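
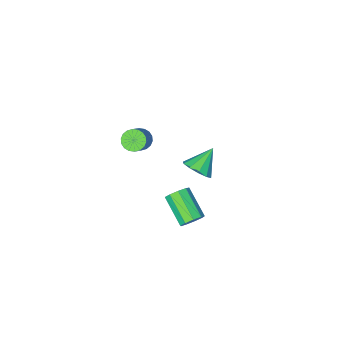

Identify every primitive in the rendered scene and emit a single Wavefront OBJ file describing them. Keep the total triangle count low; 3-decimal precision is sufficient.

v -0.815 -3.388 -4.35
v -0.346 -3.906 -4.384
v 0.523 -3.191 -3.304
v 0.055 -2.672 -3.27
v -0.243 -3.706 -4.599
v 0.626 -2.991 -3.519
v -0.254 -3.443 -4.765
v 0.616 -2.727 -3.685
v -0.375 -3.169 -4.849
v 0.494 -2.453 -3.769
v -0.584 -2.938 -4.834
v 0.285 -2.222 -3.754
v -0.838 -2.796 -4.723
v 0.031 -2.08 -3.643
v -1.088 -2.771 -4.538
v -0.219 -2.056 -3.458
v -1.283 -2.869 -4.316
v -0.414 -2.154 -3.236
v -1.386 -3.069 -4.101
v -0.517 -2.354 -3.021
v -1.376 -3.333 -3.935
v -0.506 -2.617 -2.855
v -1.254 -3.607 -3.851
v -0.385 -2.891 -2.771
v -1.045 -3.838 -3.866
v -0.176 -3.122 -2.786
v -0.791 -3.98 -3.977
v 0.078 -3.264 -2.897
v -0.541 -4.004 -4.162
v 0.328 -3.289 -3.082
v 1.129 4.433 -3.23
v 1.682 4.618 -2.861
v 1.564 3.052 -1.901
v 1.011 2.867 -2.27
v 1.288 4.775 -2.652
v 1.17 3.21 -1.692
v 0.82 4.772 -2.714
v 0.703 3.207 -1.755
v 0.497 4.61 -3.018
v 0.379 3.045 -2.058
v 0.469 4.366 -3.42
v 0.351 2.8 -2.46
v 0.75 4.152 -3.734
v 0.632 2.587 -2.774
v 1.208 4.07 -3.812
v 1.091 2.505 -2.852
v 1.629 4.158 -3.617
v 1.512 2.592 -2.657
v 1.816 4.374 -3.242
v 1.699 2.809 -2.282
v -1.873 0.499 -4.272
v -1.289 0.636 -3.601
v -3.047 0.281 -3.208
v -1.508 1.127 -3.742
v -1.866 1.379 -4.085
v -2.227 1.294 -4.5
v -2.452 0.905 -4.828
v -2.456 0.361 -4.944
v -2.238 -0.13 -4.803
v -1.88 -0.382 -4.459
v -1.519 -0.297 -4.044
v -1.294 0.092 -3.717
f 2 1 5
f 2 5 3
f 3 5 6
f 3 6 4
f 5 1 7
f 5 7 6
f 6 7 8
f 6 8 4
f 7 1 9
f 7 9 8
f 8 9 10
f 8 10 4
f 9 1 11
f 9 11 10
f 10 11 12
f 10 12 4
f 11 1 13
f 11 13 12
f 12 13 14
f 12 14 4
f 13 1 15
f 13 15 14
f 14 15 16
f 14 16 4
f 15 1 17
f 15 17 16
f 16 17 18
f 16 18 4
f 17 1 19
f 17 19 18
f 18 19 20
f 18 20 4
f 19 1 21
f 19 21 20
f 20 21 22
f 20 22 4
f 21 1 23
f 21 23 22
f 22 23 24
f 22 24 4
f 23 1 25
f 23 25 24
f 24 25 26
f 24 26 4
f 25 1 27
f 25 27 26
f 26 27 28
f 26 28 4
f 27 1 29
f 27 29 28
f 28 29 30
f 28 30 4
f 29 1 2
f 29 2 30
f 30 2 3
f 30 3 4
f 32 31 35
f 32 35 33
f 33 35 36
f 33 36 34
f 35 31 37
f 35 37 36
f 36 37 38
f 36 38 34
f 37 31 39
f 37 39 38
f 38 39 40
f 38 40 34
f 39 31 41
f 39 41 40
f 40 41 42
f 40 42 34
f 41 31 43
f 41 43 42
f 42 43 44
f 42 44 34
f 43 31 45
f 43 45 44
f 44 45 46
f 44 46 34
f 45 31 47
f 45 47 46
f 46 47 48
f 46 48 34
f 47 31 49
f 47 49 48
f 48 49 50
f 48 50 34
f 49 31 32
f 49 32 50
f 50 32 33
f 50 33 34
f 52 51 54
f 52 54 53
f 54 51 55
f 54 55 53
f 55 51 56
f 55 56 53
f 56 51 57
f 56 57 53
f 57 51 58
f 57 58 53
f 58 51 59
f 58 59 53
f 59 51 60
f 59 60 53
f 60 51 61
f 60 61 53
f 61 51 62
f 61 62 53
f 62 51 52
f 62 52 53



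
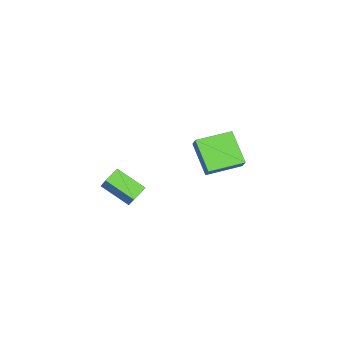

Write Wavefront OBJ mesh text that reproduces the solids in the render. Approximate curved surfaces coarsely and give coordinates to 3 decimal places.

v -2.189 2.288 -0.251
v -3.666 1.355 1.07
v -3.214 4.147 -0.084
v -4.691 3.215 1.237
v -1.629 2.525 0.543
v -3.106 1.593 1.864
v -2.654 4.385 0.71
v -4.131 3.452 2.031
v 2.108 -1.954 2.808
v 2.84 -1.545 3.929
v 2.617 -0.417 1.914
v 3.349 -0.007 3.035
v 2.891 -2.413 2.465
v 3.623 -2.003 3.586
v 3.4 -0.875 1.571
v 4.132 -0.466 2.692
f 2 4 1
f 5 2 1
f 1 4 3
f 3 5 1
f 2 8 4
f 6 2 5
f 6 8 2
f 4 8 3
f 7 5 3
f 3 8 7
f 7 6 5
f 8 6 7
f 10 12 9
f 13 10 9
f 9 12 11
f 11 13 9
f 10 16 12
f 14 10 13
f 14 16 10
f 12 16 11
f 15 13 11
f 11 16 15
f 15 14 13
f 16 14 15



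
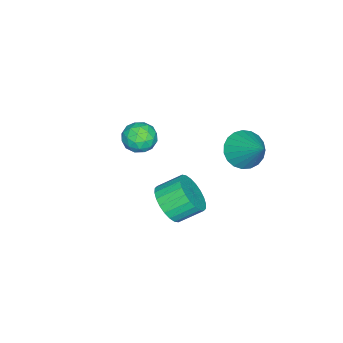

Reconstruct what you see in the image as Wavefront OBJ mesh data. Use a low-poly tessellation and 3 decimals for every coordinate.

v 1.095 1.247 -1.859
v 2.021 1.509 -1.522
v 1.492 2.455 -0.804
v 0.565 2.193 -1.141
v 1.989 1.738 -1.846
v 1.46 2.684 -1.128
v 1.821 1.891 -2.172
v 1.291 2.837 -1.455
v 1.542 1.947 -2.451
v 1.013 2.893 -1.733
v 1.195 1.896 -2.64
v 0.666 2.842 -1.922
v 0.833 1.746 -2.709
v 0.304 2.692 -1.992
v 0.511 1.52 -2.649
v -0.018 2.466 -1.932
v 0.277 1.253 -2.469
v -0.252 2.199 -1.752
v 0.168 0.985 -2.196
v -0.361 1.931 -1.478
v 0.2 0.756 -1.872
v -0.329 1.702 -1.154
v 0.369 0.603 -1.545
v -0.161 1.549 -0.828
v 0.647 0.547 -1.267
v 0.118 1.493 -0.549
v 0.994 0.598 -1.078
v 0.465 1.544 -0.36
v 1.356 0.748 -1.008
v 0.827 1.694 -0.291
v 1.678 0.974 -1.068
v 1.149 1.92 -0.351
v 1.912 1.241 -1.248
v 1.383 2.187 -0.531
v -3.077 3.08 -0.941
v -2.186 2.942 -1.419
v -2.183 4.34 0.361
v -2.348 3.274 -1.628
v -2.636 3.572 -1.719
v -3 3.785 -1.675
v -3.377 3.876 -1.504
v -3.703 3.83 -1.236
v -3.92 3.654 -0.917
v -3.991 3.379 -0.603
v -3.905 3.052 -0.346
v -3.675 2.731 -0.193
v -3.342 2.469 -0.169
v -2.963 2.314 -0.278
v -2.603 2.291 -0.503
v -2.326 2.404 -0.803
v -2.178 2.635 -1.127
v -3.217 -1.39 -1.995
v -2.845 -1.672 -2.757
v -3.875 -2.668 -1.843
v -3.503 -2.95 -2.605
v -2.994 -2.814 -1.883
v -2.587 -2.024 -1.977
v -4.133 -2.316 -2.623
v -3.726 -1.526 -2.717
v -3.411 -2.245 -3.145
v -2.707 -2.552 -2.688
v -4.013 -1.788 -1.912
v -3.309 -2.095 -1.455
v -2.973 -1.418 -2.39
v -3.747 -2.922 -2.21
v -3.448 -2.841 -1.786
v -3.229 -3.007 -2.234
v -2.822 -1.625 -1.931
v -2.603 -1.791 -2.379
v -2.691 -2.463 -1.865
v -4.117 -2.549 -2.221
v -3.898 -2.715 -2.669
v -3.491 -1.333 -2.366
v -3.272 -1.499 -2.814
v -4.029 -1.877 -2.735
v -3.087 -1.921 -3.066
v -3.474 -2.673 -2.976
v -3.844 -2.3 -2.987
v -3.605 -1.835 -3.042
v -2.674 -2.102 -2.797
v -3.06 -2.853 -2.707
v -2.761 -2.773 -2.283
v -2.522 -2.309 -2.338
v -3.006 -2.438 -3.025
v -3.66 -1.487 -1.893
v -4.046 -2.238 -1.803
v -4.198 -2.031 -2.262
v -3.959 -1.567 -2.317
v -3.246 -1.667 -1.624
v -3.633 -2.419 -1.534
v -3.115 -2.505 -1.558
v -2.876 -2.04 -1.613
v -3.714 -1.902 -1.575
f 2 1 5
f 2 5 3
f 3 5 6
f 3 6 4
f 5 1 7
f 5 7 6
f 6 7 8
f 6 8 4
f 7 1 9
f 7 9 8
f 8 9 10
f 8 10 4
f 9 1 11
f 9 11 10
f 10 11 12
f 10 12 4
f 11 1 13
f 11 13 12
f 12 13 14
f 12 14 4
f 13 1 15
f 13 15 14
f 14 15 16
f 14 16 4
f 15 1 17
f 15 17 16
f 16 17 18
f 16 18 4
f 17 1 19
f 17 19 18
f 18 19 20
f 18 20 4
f 19 1 21
f 19 21 20
f 20 21 22
f 20 22 4
f 21 1 23
f 21 23 22
f 22 23 24
f 22 24 4
f 23 1 25
f 23 25 24
f 24 25 26
f 24 26 4
f 25 1 27
f 25 27 26
f 26 27 28
f 26 28 4
f 27 1 29
f 27 29 28
f 28 29 30
f 28 30 4
f 29 1 31
f 29 31 30
f 30 31 32
f 30 32 4
f 31 1 33
f 31 33 32
f 32 33 34
f 32 34 4
f 33 1 2
f 33 2 34
f 34 2 3
f 34 3 4
f 36 35 38
f 36 38 37
f 38 35 39
f 38 39 37
f 39 35 40
f 39 40 37
f 40 35 41
f 40 41 37
f 41 35 42
f 41 42 37
f 42 35 43
f 42 43 37
f 43 35 44
f 43 44 37
f 44 35 45
f 44 45 37
f 45 35 46
f 45 46 37
f 46 35 47
f 46 47 37
f 47 35 48
f 47 48 37
f 48 35 49
f 48 49 37
f 49 35 50
f 49 50 37
f 50 35 51
f 50 51 37
f 51 35 36
f 51 36 37
f 52 89 68
f 89 63 92
f 68 92 57
f 89 92 68
f 52 68 64
f 68 57 69
f 64 69 53
f 68 69 64
f 52 64 73
f 64 53 74
f 73 74 59
f 64 74 73
f 52 73 85
f 73 59 88
f 85 88 62
f 73 88 85
f 52 85 89
f 85 62 93
f 89 93 63
f 85 93 89
f 53 69 80
f 69 57 83
f 80 83 61
f 69 83 80
f 57 92 70
f 92 63 91
f 70 91 56
f 92 91 70
f 63 93 90
f 93 62 86
f 90 86 54
f 93 86 90
f 62 88 87
f 88 59 75
f 87 75 58
f 88 75 87
f 59 74 79
f 74 53 76
f 79 76 60
f 74 76 79
f 55 81 67
f 81 61 82
f 67 82 56
f 81 82 67
f 55 67 65
f 67 56 66
f 65 66 54
f 67 66 65
f 55 65 72
f 65 54 71
f 72 71 58
f 65 71 72
f 55 72 77
f 72 58 78
f 77 78 60
f 72 78 77
f 55 77 81
f 77 60 84
f 81 84 61
f 77 84 81
f 56 82 70
f 82 61 83
f 70 83 57
f 82 83 70
f 54 66 90
f 66 56 91
f 90 91 63
f 66 91 90
f 58 71 87
f 71 54 86
f 87 86 62
f 71 86 87
f 60 78 79
f 78 58 75
f 79 75 59
f 78 75 79
f 61 84 80
f 84 60 76
f 80 76 53
f 84 76 80



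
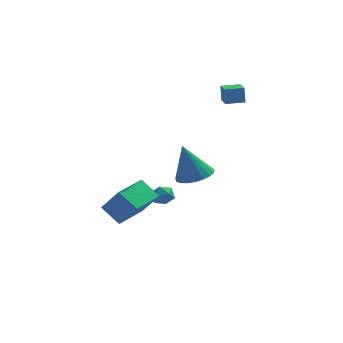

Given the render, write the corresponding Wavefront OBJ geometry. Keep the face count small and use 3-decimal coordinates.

v 2.305 1.19 2.582
v 2.261 1.378 3.543
v 2.215 2.157 2.389
v 2.171 2.345 3.35
v 3.369 1.295 2.61
v 3.325 1.483 3.571
v 3.279 2.262 2.417
v 3.235 2.45 3.378
v -4.32 -0.212 -4.119
v -3.436 -0.843 -2.633
v -3.015 1.431 -4.198
v -2.13 0.801 -2.713
v -3.43 -0.961 -4.967
v -2.545 -1.591 -3.482
v -2.124 0.683 -5.047
v -1.24 0.052 -3.561
v -1.126 1.241 -3.603
v -0.635 1.119 -4.093
v -1.425 0.141 -3.627
v -0.934 0.019 -4.117
v -0.741 0.178 -3.459
v -0.557 0.857 -3.443
v -1.503 0.403 -4.277
v -1.319 1.082 -4.261
v -0.868 0.601 -4.51
v -0.398 0.462 -4.004
v -1.662 0.798 -3.716
v -1.192 0.659 -3.21
v 0.25 -3.646 0.074
v 0.876 -2.834 0.174
v -0.37 -3.414 2.066
v 0.513 -2.65 0.04
v 0.105 -2.639 -0.088
v -0.278 -2.801 -0.189
v -0.57 -3.11 -0.244
v -0.72 -3.511 -0.244
v -0.702 -3.936 -0.189
v -0.52 -4.31 -0.089
v -0.204 -4.569 0.039
v 0.19 -4.669 0.174
v 0.595 -4.592 0.291
v 0.94 -4.351 0.37
v 1.166 -3.988 0.398
v 1.233 -3.566 0.37
v 1.131 -3.158 0.291
f 2 4 1
f 5 2 1
f 1 4 3
f 3 5 1
f 2 8 4
f 6 2 5
f 6 8 2
f 4 8 3
f 7 5 3
f 3 8 7
f 7 6 5
f 8 6 7
f 10 12 9
f 13 10 9
f 9 12 11
f 11 13 9
f 10 16 12
f 14 10 13
f 14 16 10
f 12 16 11
f 15 13 11
f 11 16 15
f 15 14 13
f 16 14 15
f 17 28 22
f 17 22 18
f 17 18 24
f 17 24 27
f 17 27 28
f 18 22 26
f 22 28 21
f 28 27 19
f 27 24 23
f 24 18 25
f 20 26 21
f 20 21 19
f 20 19 23
f 20 23 25
f 20 25 26
f 21 26 22
f 19 21 28
f 23 19 27
f 25 23 24
f 26 25 18
f 30 29 32
f 30 32 31
f 32 29 33
f 32 33 31
f 33 29 34
f 33 34 31
f 34 29 35
f 34 35 31
f 35 29 36
f 35 36 31
f 36 29 37
f 36 37 31
f 37 29 38
f 37 38 31
f 38 29 39
f 38 39 31
f 39 29 40
f 39 40 31
f 40 29 41
f 40 41 31
f 41 29 42
f 41 42 31
f 42 29 43
f 42 43 31
f 43 29 44
f 43 44 31
f 44 29 45
f 44 45 31
f 45 29 30
f 45 30 31



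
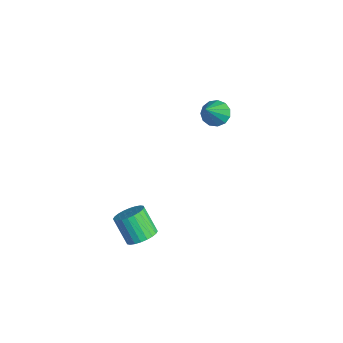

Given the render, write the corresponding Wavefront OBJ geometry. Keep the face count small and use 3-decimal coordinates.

v -1.442 0.922 1.267
v -1.013 1.312 1.268
v -0.698 0.098 2.593
v -1.243 1.428 1.469
v -1.536 1.383 1.606
v -1.8 1.192 1.635
v -1.95 0.915 1.547
v -1.939 0.641 1.371
v -1.77 0.455 1.161
v -1.497 0.418 0.985
v -1.207 0.541 0.898
v -0.991 0.785 0.929
v -0.919 1.072 1.066
v 2.252 -3.863 -0.479
v 2.735 -3.886 -0.107
v 2.051 -4.08 0.771
v 1.568 -4.057 0.399
v 2.681 -3.654 -0.099
v 1.997 -3.848 0.779
v 2.561 -3.455 -0.148
v 1.877 -3.648 0.73
v 2.395 -3.317 -0.248
v 1.71 -3.511 0.63
v 2.206 -3.263 -0.382
v 1.522 -3.456 0.496
v 2.025 -3.3 -0.532
v 1.34 -3.493 0.346
v 1.878 -3.422 -0.674
v 1.194 -3.616 0.205
v 1.788 -3.612 -0.785
v 1.104 -3.806 0.093
v 1.769 -3.84 -0.851
v 1.085 -4.034 0.027
v 1.823 -4.072 -0.859
v 1.139 -4.266 0.019
v 1.943 -4.272 -0.81
v 1.259 -4.465 0.068
v 2.11 -4.409 -0.71
v 1.425 -4.603 0.168
v 2.298 -4.464 -0.576
v 1.614 -4.657 0.302
v 2.48 -4.427 -0.426
v 1.795 -4.62 0.452
v 2.626 -4.304 -0.285
v 1.942 -4.498 0.594
v 2.716 -4.114 -0.173
v 2.032 -4.308 0.705
f 2 1 4
f 2 4 3
f 4 1 5
f 4 5 3
f 5 1 6
f 5 6 3
f 6 1 7
f 6 7 3
f 7 1 8
f 7 8 3
f 8 1 9
f 8 9 3
f 9 1 10
f 9 10 3
f 10 1 11
f 10 11 3
f 11 1 12
f 11 12 3
f 12 1 13
f 12 13 3
f 13 1 2
f 13 2 3
f 15 14 18
f 15 18 16
f 16 18 19
f 16 19 17
f 18 14 20
f 18 20 19
f 19 20 21
f 19 21 17
f 20 14 22
f 20 22 21
f 21 22 23
f 21 23 17
f 22 14 24
f 22 24 23
f 23 24 25
f 23 25 17
f 24 14 26
f 24 26 25
f 25 26 27
f 25 27 17
f 26 14 28
f 26 28 27
f 27 28 29
f 27 29 17
f 28 14 30
f 28 30 29
f 29 30 31
f 29 31 17
f 30 14 32
f 30 32 31
f 31 32 33
f 31 33 17
f 32 14 34
f 32 34 33
f 33 34 35
f 33 35 17
f 34 14 36
f 34 36 35
f 35 36 37
f 35 37 17
f 36 14 38
f 36 38 37
f 37 38 39
f 37 39 17
f 38 14 40
f 38 40 39
f 39 40 41
f 39 41 17
f 40 14 42
f 40 42 41
f 41 42 43
f 41 43 17
f 42 14 44
f 42 44 43
f 43 44 45
f 43 45 17
f 44 14 46
f 44 46 45
f 45 46 47
f 45 47 17
f 46 14 15
f 46 15 47
f 47 15 16
f 47 16 17



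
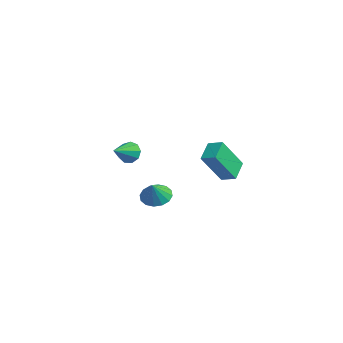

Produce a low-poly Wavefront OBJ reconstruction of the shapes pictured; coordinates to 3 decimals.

v 2.758 0.87 -0.723
v 3.118 -0.404 1.009
v 3.421 1.367 -0.495
v 3.782 0.093 1.237
v 3.538 0.147 -1.417
v 3.899 -1.127 0.315
v 4.202 0.644 -1.189
v 4.562 -0.63 0.543
v -3.403 -2.151 -1.48
v -2.968 -2.165 -2.091
v -2.737 -3.289 -0.98
v -2.749 -1.877 -1.726
v -2.836 -1.718 -1.246
v -3.189 -1.761 -0.876
v -3.641 -1.986 -0.788
v -3.982 -2.289 -1.023
v -4.051 -2.527 -1.473
v -3.818 -2.589 -1.925
v -3.39 -2.446 -2.169
v -0.504 -1.771 -3.66
v 0.083 -2.132 -4.191
v 0.124 -2.249 -2.64
v 0.246 -1.722 -4.099
v 0.208 -1.326 -3.889
v -0.021 -1.048 -3.618
v -0.379 -0.964 -3.358
v -0.771 -1.096 -3.18
v -1.091 -1.409 -3.13
v -1.254 -1.819 -3.222
v -1.215 -2.215 -3.431
v -0.987 -2.493 -3.702
v -0.628 -2.577 -3.962
v -0.237 -2.445 -4.141
f 2 4 1
f 5 2 1
f 1 4 3
f 3 5 1
f 2 8 4
f 6 2 5
f 6 8 2
f 4 8 3
f 7 5 3
f 3 8 7
f 7 6 5
f 8 6 7
f 10 9 12
f 10 12 11
f 12 9 13
f 12 13 11
f 13 9 14
f 13 14 11
f 14 9 15
f 14 15 11
f 15 9 16
f 15 16 11
f 16 9 17
f 16 17 11
f 17 9 18
f 17 18 11
f 18 9 19
f 18 19 11
f 19 9 10
f 19 10 11
f 21 20 23
f 21 23 22
f 23 20 24
f 23 24 22
f 24 20 25
f 24 25 22
f 25 20 26
f 25 26 22
f 26 20 27
f 26 27 22
f 27 20 28
f 27 28 22
f 28 20 29
f 28 29 22
f 29 20 30
f 29 30 22
f 30 20 31
f 30 31 22
f 31 20 32
f 31 32 22
f 32 20 33
f 32 33 22
f 33 20 21
f 33 21 22



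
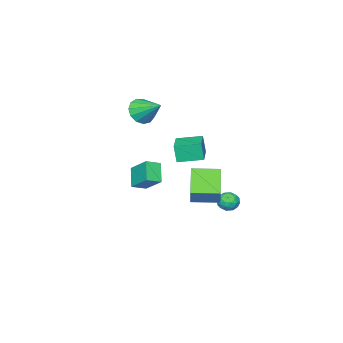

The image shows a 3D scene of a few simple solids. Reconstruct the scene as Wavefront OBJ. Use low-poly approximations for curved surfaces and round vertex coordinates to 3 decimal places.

v 0.159 -1.282 0.206
v 0.141 -1.539 1.439
v -0.871 -0.03 0.452
v -0.888 -0.286 1.685
v 1.668 -0.094 0.475
v 1.651 -0.35 1.708
v 0.639 1.159 0.721
v 0.621 0.902 1.954
v -0.302 2.917 -2.744
v 0.238 2.435 -2.563
v -0.978 2.005 -3.157
v -0.438 1.523 -2.976
v -0.823 1.871 -2.439
v -0.405 2.434 -2.184
v -0.335 2.006 -3.536
v 0.083 2.569 -3.281
v 0.218 1.871 -3.052
v -0.084 1.788 -2.375
v -0.656 2.652 -3.345
v -0.958 2.569 -2.668
v 0.027 2.756 -2.617
v -0.767 1.684 -3.103
v -0.994 1.889 -2.787
v -0.676 1.605 -2.681
v -0.351 2.756 -2.395
v -0.033 2.472 -2.288
v -0.657 2.141 -2.215
v -0.707 1.968 -3.432
v -0.389 1.684 -3.325
v -0.064 2.835 -3.039
v 0.254 2.551 -2.933
v -0.083 2.299 -3.505
v 0.333 2.141 -2.799
v -0.064 1.605 -3.041
v -0.004 1.889 -3.37
v 0.242 2.22 -3.22
v 0.156 2.092 -2.4
v -0.242 1.556 -2.643
v -0.468 1.761 -2.327
v -0.222 2.092 -2.177
v 0.144 1.761 -2.688
v -0.498 2.884 -3.077
v -0.896 2.348 -3.32
v -0.518 2.348 -3.543
v -0.272 2.679 -3.393
v -0.676 2.835 -2.679
v -1.073 2.299 -2.921
v -0.982 2.22 -2.5
v -0.736 2.551 -2.35
v -0.884 2.679 -3.032
v 1.782 -2.479 -2.569
v 1.017 -3.234 -1.523
v 1.942 -1.074 -1.439
v 1.177 -1.829 -0.393
v 2.663 -2.871 -2.207
v 1.898 -3.626 -1.161
v 2.823 -1.466 -1.077
v 2.058 -2.221 -0.031
v 3.947 3.008 -0.882
v 2.748 1.995 0.293
v 2.832 4.305 -0.901
v 1.634 3.292 0.273
v 4.646 3.628 0.367
v 3.448 2.615 1.541
v 3.532 4.925 0.347
v 2.333 3.912 1.522
v -0.002 -4.469 2.793
v 0.881 -4.749 3.22
v 0.022 -2.851 3.807
v 1.017 -4.455 2.746
v 0.83 -4.164 2.287
v 0.378 -3.971 1.988
v -0.194 -3.936 1.946
v -0.705 -4.07 2.172
v -0.993 -4.331 2.595
v -0.966 -4.636 3.082
v -0.633 -4.888 3.477
v -0.099 -5.007 3.655
v 0.465 -4.955 3.559
f 2 4 1
f 5 2 1
f 1 4 3
f 3 5 1
f 2 8 4
f 6 2 5
f 6 8 2
f 4 8 3
f 7 5 3
f 3 8 7
f 7 6 5
f 8 6 7
f 9 46 25
f 46 20 49
f 25 49 14
f 46 49 25
f 9 25 21
f 25 14 26
f 21 26 10
f 25 26 21
f 9 21 30
f 21 10 31
f 30 31 16
f 21 31 30
f 9 30 42
f 30 16 45
f 42 45 19
f 30 45 42
f 9 42 46
f 42 19 50
f 46 50 20
f 42 50 46
f 10 26 37
f 26 14 40
f 37 40 18
f 26 40 37
f 14 49 27
f 49 20 48
f 27 48 13
f 49 48 27
f 20 50 47
f 50 19 43
f 47 43 11
f 50 43 47
f 19 45 44
f 45 16 32
f 44 32 15
f 45 32 44
f 16 31 36
f 31 10 33
f 36 33 17
f 31 33 36
f 12 38 24
f 38 18 39
f 24 39 13
f 38 39 24
f 12 24 22
f 24 13 23
f 22 23 11
f 24 23 22
f 12 22 29
f 22 11 28
f 29 28 15
f 22 28 29
f 12 29 34
f 29 15 35
f 34 35 17
f 29 35 34
f 12 34 38
f 34 17 41
f 38 41 18
f 34 41 38
f 13 39 27
f 39 18 40
f 27 40 14
f 39 40 27
f 11 23 47
f 23 13 48
f 47 48 20
f 23 48 47
f 15 28 44
f 28 11 43
f 44 43 19
f 28 43 44
f 17 35 36
f 35 15 32
f 36 32 16
f 35 32 36
f 18 41 37
f 41 17 33
f 37 33 10
f 41 33 37
f 52 54 51
f 55 52 51
f 51 54 53
f 53 55 51
f 52 58 54
f 56 52 55
f 56 58 52
f 54 58 53
f 57 55 53
f 53 58 57
f 57 56 55
f 58 56 57
f 60 62 59
f 63 60 59
f 59 62 61
f 61 63 59
f 60 66 62
f 64 60 63
f 64 66 60
f 62 66 61
f 65 63 61
f 61 66 65
f 65 64 63
f 66 64 65
f 68 67 70
f 68 70 69
f 70 67 71
f 70 71 69
f 71 67 72
f 71 72 69
f 72 67 73
f 72 73 69
f 73 67 74
f 73 74 69
f 74 67 75
f 74 75 69
f 75 67 76
f 75 76 69
f 76 67 77
f 76 77 69
f 77 67 78
f 77 78 69
f 78 67 79
f 78 79 69
f 79 67 68
f 79 68 69



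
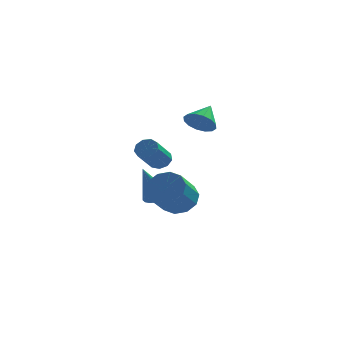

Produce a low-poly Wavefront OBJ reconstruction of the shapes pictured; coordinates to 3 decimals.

v 2.279 0.309 1.825
v 3.065 0.21 1.49
v 2.741 1.371 2.595
v 2.859 0.497 1.219
v 2.498 0.733 1.11
v 2.078 0.855 1.192
v 1.712 0.832 1.444
v 1.498 0.668 1.799
v 1.493 0.408 2.16
v 1.699 0.122 2.432
v 2.061 -0.115 2.541
v 2.48 -0.237 2.458
v 2.846 -0.213 2.206
v 3.061 -0.049 1.852
v 1.452 -2.128 -2.219
v 2.301 -2.648 -2.384
v 1.758 -3.912 -1.207
v 0.908 -3.392 -1.041
v 2.406 -2.253 -1.912
v 1.863 -3.517 -0.735
v 2.146 -1.811 -1.557
v 1.603 -3.074 -0.38
v 1.621 -1.489 -1.455
v 1.078 -2.753 -0.278
v 1.031 -1.412 -1.644
v 0.488 -2.675 -0.467
v 0.602 -1.608 -2.053
v 0.059 -2.872 -0.876
v 0.497 -2.003 -2.525
v -0.046 -3.267 -1.348
v 0.757 -2.446 -2.88
v 0.214 -3.709 -1.703
v 1.282 -2.767 -2.982
v 0.739 -4.031 -1.805
v 1.872 -2.845 -2.793
v 1.329 -4.108 -1.616
v -0.028 3.181 -4.274
v 0.535 2.693 -4.181
v -0.692 2.799 -2.266
v 0.669 2.982 -4.082
v 0.666 3.31 -4.021
v 0.525 3.613 -4.01
v 0.275 3.83 -4.051
v -0.035 3.918 -4.137
v -0.344 3.86 -4.25
v -0.59 3.668 -4.368
v -0.725 3.379 -4.467
v -0.722 3.051 -4.528
v -0.581 2.749 -4.539
v -0.33 2.532 -4.498
v -0.02 2.443 -4.412
v 0.288 2.501 -4.299
v 0.487 -1.106 -0.12
v 1.066 -1.32 -0.054
v 0.511 -2.468 1.086
v -0.067 -2.254 1.02
v 0.993 -1.008 0.225
v 0.439 -2.156 1.365
v 0.684 -0.743 0.342
v 0.13 -1.89 1.482
v 0.283 -0.647 0.243
v -0.272 -1.795 1.383
v -0.023 -0.766 -0.026
v -0.577 -1.914 1.114
v -0.09 -1.045 -0.339
v -0.644 -2.192 0.801
v 0.113 -1.352 -0.549
v -0.441 -2.499 0.591
v 0.491 -1.544 -0.559
v -0.063 -2.692 0.581
v 0.867 -1.531 -0.363
v 0.313 -2.679 0.777
f 2 1 4
f 2 4 3
f 4 1 5
f 4 5 3
f 5 1 6
f 5 6 3
f 6 1 7
f 6 7 3
f 7 1 8
f 7 8 3
f 8 1 9
f 8 9 3
f 9 1 10
f 9 10 3
f 10 1 11
f 10 11 3
f 11 1 12
f 11 12 3
f 12 1 13
f 12 13 3
f 13 1 14
f 13 14 3
f 14 1 2
f 14 2 3
f 16 15 19
f 16 19 17
f 17 19 20
f 17 20 18
f 19 15 21
f 19 21 20
f 20 21 22
f 20 22 18
f 21 15 23
f 21 23 22
f 22 23 24
f 22 24 18
f 23 15 25
f 23 25 24
f 24 25 26
f 24 26 18
f 25 15 27
f 25 27 26
f 26 27 28
f 26 28 18
f 27 15 29
f 27 29 28
f 28 29 30
f 28 30 18
f 29 15 31
f 29 31 30
f 30 31 32
f 30 32 18
f 31 15 33
f 31 33 32
f 32 33 34
f 32 34 18
f 33 15 35
f 33 35 34
f 34 35 36
f 34 36 18
f 35 15 16
f 35 16 36
f 36 16 17
f 36 17 18
f 38 37 40
f 38 40 39
f 40 37 41
f 40 41 39
f 41 37 42
f 41 42 39
f 42 37 43
f 42 43 39
f 43 37 44
f 43 44 39
f 44 37 45
f 44 45 39
f 45 37 46
f 45 46 39
f 46 37 47
f 46 47 39
f 47 37 48
f 47 48 39
f 48 37 49
f 48 49 39
f 49 37 50
f 49 50 39
f 50 37 51
f 50 51 39
f 51 37 52
f 51 52 39
f 52 37 38
f 52 38 39
f 54 53 57
f 54 57 55
f 55 57 58
f 55 58 56
f 57 53 59
f 57 59 58
f 58 59 60
f 58 60 56
f 59 53 61
f 59 61 60
f 60 61 62
f 60 62 56
f 61 53 63
f 61 63 62
f 62 63 64
f 62 64 56
f 63 53 65
f 63 65 64
f 64 65 66
f 64 66 56
f 65 53 67
f 65 67 66
f 66 67 68
f 66 68 56
f 67 53 69
f 67 69 68
f 68 69 70
f 68 70 56
f 69 53 71
f 69 71 70
f 70 71 72
f 70 72 56
f 71 53 54
f 71 54 72
f 72 54 55
f 72 55 56



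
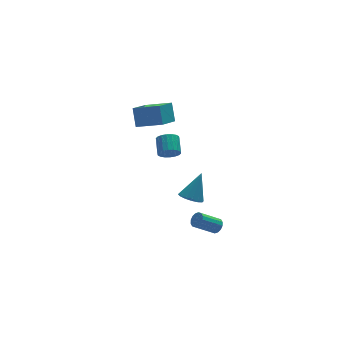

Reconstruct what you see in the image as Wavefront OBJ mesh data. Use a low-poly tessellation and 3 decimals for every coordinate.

v 1.823 3.406 2.647
v 1.929 4.176 3.75
v 3.041 4.49 1.773
v 3.147 5.261 2.876
v 3.133 2.399 3.224
v 3.239 3.17 4.327
v 4.351 3.484 2.35
v 4.457 4.254 3.453
v 4.288 -3.094 -2.122
v 4.544 -2.745 -1.817
v 3.329 -2.677 -0.873
v 3.072 -3.026 -1.178
v 4.409 -2.592 -2.001
v 3.194 -2.525 -1.057
v 4.242 -2.574 -2.217
v 3.027 -2.507 -1.274
v 4.087 -2.696 -2.409
v 2.872 -2.628 -1.465
v 3.986 -2.923 -2.523
v 2.771 -2.856 -1.579
v 3.965 -3.197 -2.53
v 2.75 -3.13 -1.586
v 4.031 -3.443 -2.427
v 2.816 -3.375 -1.483
v 4.166 -3.595 -2.243
v 2.951 -3.528 -1.299
v 4.333 -3.613 -2.026
v 3.118 -3.546 -1.083
v 4.488 -3.492 -1.835
v 3.273 -3.424 -0.891
v 4.589 -3.264 -1.721
v 3.374 -3.197 -0.777
v 4.61 -2.99 -1.714
v 3.395 -2.923 -0.77
v 2.361 -3.82 1.753
v 2.997 -4.155 1.504
v 3.219 -3.32 3.267
v 3.017 -3.785 1.37
v 2.862 -3.425 1.339
v 2.572 -3.171 1.419
v 2.227 -3.091 1.588
v 1.917 -3.206 1.802
v 1.726 -3.485 2.002
v 1.706 -3.855 2.136
v 1.861 -4.215 2.167
v 2.15 -4.469 2.087
v 2.496 -4.55 1.918
v 2.806 -4.435 1.704
v 2.56 -0.072 2.658
v 3.171 -0.08 2.337
v 3.47 0.924 2.881
v 2.86 0.932 3.202
v 2.994 0.079 2.143
v 3.293 1.082 2.686
v 2.731 0.207 2.05
v 3.03 1.211 2.594
v 2.434 0.28 2.078
v 2.733 1.284 2.622
v 2.162 0.284 2.221
v 2.461 1.287 2.765
v 1.969 0.217 2.451
v 2.268 1.22 2.995
v 1.893 0.093 2.721
v 2.192 1.096 3.265
v 1.95 -0.064 2.979
v 2.249 0.94 3.523
v 2.127 -0.222 3.174
v 2.426 0.781 3.717
v 2.39 -0.351 3.266
v 2.689 0.653 3.81
v 2.687 -0.424 3.238
v 2.986 0.58 3.782
v 2.959 -0.427 3.095
v 3.258 0.576 3.639
v 3.152 -0.36 2.865
v 3.451 0.643 3.409
v 3.228 -0.236 2.595
v 3.527 0.767 3.139
f 2 4 1
f 5 2 1
f 1 4 3
f 3 5 1
f 2 8 4
f 6 2 5
f 6 8 2
f 4 8 3
f 7 5 3
f 3 8 7
f 7 6 5
f 8 6 7
f 10 9 13
f 10 13 11
f 11 13 14
f 11 14 12
f 13 9 15
f 13 15 14
f 14 15 16
f 14 16 12
f 15 9 17
f 15 17 16
f 16 17 18
f 16 18 12
f 17 9 19
f 17 19 18
f 18 19 20
f 18 20 12
f 19 9 21
f 19 21 20
f 20 21 22
f 20 22 12
f 21 9 23
f 21 23 22
f 22 23 24
f 22 24 12
f 23 9 25
f 23 25 24
f 24 25 26
f 24 26 12
f 25 9 27
f 25 27 26
f 26 27 28
f 26 28 12
f 27 9 29
f 27 29 28
f 28 29 30
f 28 30 12
f 29 9 31
f 29 31 30
f 30 31 32
f 30 32 12
f 31 9 33
f 31 33 32
f 32 33 34
f 32 34 12
f 33 9 10
f 33 10 34
f 34 10 11
f 34 11 12
f 36 35 38
f 36 38 37
f 38 35 39
f 38 39 37
f 39 35 40
f 39 40 37
f 40 35 41
f 40 41 37
f 41 35 42
f 41 42 37
f 42 35 43
f 42 43 37
f 43 35 44
f 43 44 37
f 44 35 45
f 44 45 37
f 45 35 46
f 45 46 37
f 46 35 47
f 46 47 37
f 47 35 48
f 47 48 37
f 48 35 36
f 48 36 37
f 50 49 53
f 50 53 51
f 51 53 54
f 51 54 52
f 53 49 55
f 53 55 54
f 54 55 56
f 54 56 52
f 55 49 57
f 55 57 56
f 56 57 58
f 56 58 52
f 57 49 59
f 57 59 58
f 58 59 60
f 58 60 52
f 59 49 61
f 59 61 60
f 60 61 62
f 60 62 52
f 61 49 63
f 61 63 62
f 62 63 64
f 62 64 52
f 63 49 65
f 63 65 64
f 64 65 66
f 64 66 52
f 65 49 67
f 65 67 66
f 66 67 68
f 66 68 52
f 67 49 69
f 67 69 68
f 68 69 70
f 68 70 52
f 69 49 71
f 69 71 70
f 70 71 72
f 70 72 52
f 71 49 73
f 71 73 72
f 72 73 74
f 72 74 52
f 73 49 75
f 73 75 74
f 74 75 76
f 74 76 52
f 75 49 77
f 75 77 76
f 76 77 78
f 76 78 52
f 77 49 50
f 77 50 78
f 78 50 51
f 78 51 52



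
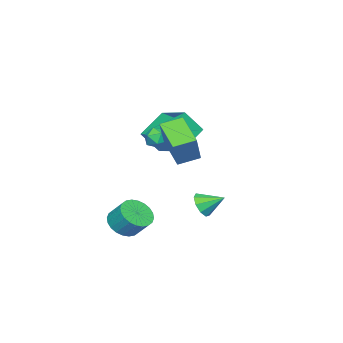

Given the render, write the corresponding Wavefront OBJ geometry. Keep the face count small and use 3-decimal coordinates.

v -0.129 2.123 -2.947
v 0.252 2.631 -3.555
v -0.591 3.297 -2.253
v -0.313 2.505 -3.717
v -0.793 2.2 -3.519
v -0.962 1.859 -3.053
v -0.742 1.641 -2.537
v -0.235 1.648 -2.213
v 0.322 1.878 -2.232
v 0.667 2.222 -2.585
v 0.639 2.519 -3.107
v 2.667 -1.182 -4.117
v 3.142 -0.489 -4.78
v 3.208 0.475 -3.725
v 2.733 -0.218 -3.063
v 2.739 -0.396 -4.84
v 2.805 0.568 -3.785
v 2.326 -0.423 -4.79
v 2.392 0.541 -3.735
v 1.964 -0.565 -4.637
v 2.03 0.399 -3.582
v 1.709 -0.801 -4.405
v 1.775 0.163 -3.351
v 1.601 -1.095 -4.13
v 1.667 -0.132 -3.075
v 1.654 -1.403 -3.852
v 1.72 -0.439 -2.798
v 1.862 -1.676 -3.615
v 1.928 -0.713 -2.561
v 2.192 -1.875 -3.455
v 2.258 -0.911 -2.4
v 2.595 -1.968 -3.395
v 2.661 -1.004 -2.34
v 3.008 -1.941 -3.445
v 3.074 -0.977 -2.39
v 3.37 -1.799 -3.598
v 3.436 -0.835 -2.543
v 3.625 -1.563 -3.829
v 3.691 -0.599 -2.775
v 3.733 -1.268 -4.105
v 3.799 -0.305 -3.05
v 3.68 -0.961 -4.382
v 3.746 0.003 -3.328
v 3.472 -0.687 -4.619
v 3.538 0.276 -3.565
v 0.037 -0.155 1.6
v 0.542 0.408 1.825
v 0.838 -1.048 2.035
v 1.343 -0.485 2.26
v 0.655 -0.571 2.636
v 0.16 -0.019 2.367
v 1.22 -0.621 1.493
v 0.725 -0.069 1.224
v 1.273 0.12 1.759
v 0.924 0.15 2.465
v 0.456 -0.79 1.395
v 0.107 -0.76 2.101
v -3.318 -1.451 0.954
v -2.683 0.515 1.618
v -1.489 -1.667 -0.155
v -0.854 0.299 0.51
v -2.546 -2.179 2.37
v -1.911 -0.213 3.035
v -0.717 -2.395 1.262
v -0.082 -0.429 1.926
v 2.738 2.423 1.268
v 1.711 0.863 2.249
v 1.785 3.278 1.63
v 0.758 1.717 2.611
v 3.782 2.843 3.029
v 2.755 1.282 4.01
v 2.829 3.697 3.391
v 1.802 2.137 4.372
f 2 1 4
f 2 4 3
f 4 1 5
f 4 5 3
f 5 1 6
f 5 6 3
f 6 1 7
f 6 7 3
f 7 1 8
f 7 8 3
f 8 1 9
f 8 9 3
f 9 1 10
f 9 10 3
f 10 1 11
f 10 11 3
f 11 1 2
f 11 2 3
f 13 12 16
f 13 16 14
f 14 16 17
f 14 17 15
f 16 12 18
f 16 18 17
f 17 18 19
f 17 19 15
f 18 12 20
f 18 20 19
f 19 20 21
f 19 21 15
f 20 12 22
f 20 22 21
f 21 22 23
f 21 23 15
f 22 12 24
f 22 24 23
f 23 24 25
f 23 25 15
f 24 12 26
f 24 26 25
f 25 26 27
f 25 27 15
f 26 12 28
f 26 28 27
f 27 28 29
f 27 29 15
f 28 12 30
f 28 30 29
f 29 30 31
f 29 31 15
f 30 12 32
f 30 32 31
f 31 32 33
f 31 33 15
f 32 12 34
f 32 34 33
f 33 34 35
f 33 35 15
f 34 12 36
f 34 36 35
f 35 36 37
f 35 37 15
f 36 12 38
f 36 38 37
f 37 38 39
f 37 39 15
f 38 12 40
f 38 40 39
f 39 40 41
f 39 41 15
f 40 12 42
f 40 42 41
f 41 42 43
f 41 43 15
f 42 12 44
f 42 44 43
f 43 44 45
f 43 45 15
f 44 12 13
f 44 13 45
f 45 13 14
f 45 14 15
f 46 57 51
f 46 51 47
f 46 47 53
f 46 53 56
f 46 56 57
f 47 51 55
f 51 57 50
f 57 56 48
f 56 53 52
f 53 47 54
f 49 55 50
f 49 50 48
f 49 48 52
f 49 52 54
f 49 54 55
f 50 55 51
f 48 50 57
f 52 48 56
f 54 52 53
f 55 54 47
f 59 61 58
f 62 59 58
f 58 61 60
f 60 62 58
f 59 65 61
f 63 59 62
f 63 65 59
f 61 65 60
f 64 62 60
f 60 65 64
f 64 63 62
f 65 63 64
f 67 69 66
f 70 67 66
f 66 69 68
f 68 70 66
f 67 73 69
f 71 67 70
f 71 73 67
f 69 73 68
f 72 70 68
f 68 73 72
f 72 71 70
f 73 71 72



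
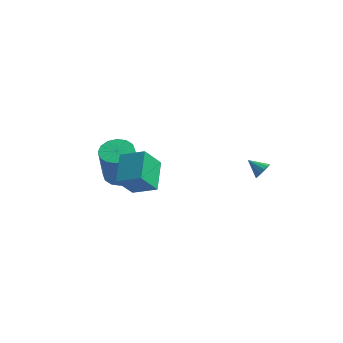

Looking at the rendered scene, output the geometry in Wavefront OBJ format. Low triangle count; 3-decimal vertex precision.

v -3.715 0.989 -0.599
v -2.812 0.698 -0.571
v -2.961 0.439 1.528
v -3.865 0.731 1.499
v -2.79 1.185 -0.509
v -2.94 0.927 1.589
v -3.016 1.62 -0.472
v -3.166 1.362 1.627
v -3.43 1.886 -0.469
v -3.58 1.628 1.63
v -3.92 1.911 -0.501
v -4.07 1.653 1.598
v -4.355 1.69 -0.559
v -4.505 1.432 1.54
v -4.619 1.281 -0.628
v -4.768 1.022 1.471
v -4.64 0.793 -0.689
v -4.79 0.535 1.409
v -4.414 0.358 -0.727
v -4.564 0.1 1.372
v -4 0.092 -0.73
v -4.15 -0.166 1.369
v -3.51 0.067 -0.698
v -3.66 -0.191 1.401
v -3.075 0.288 -0.64
v -3.225 0.03 1.459
v -2.094 -2.958 1.972
v -2.758 -3.534 3.273
v -2.29 -1.37 2.574
v -2.954 -1.946 3.875
v -0.826 -3.034 2.585
v -1.49 -3.61 3.886
v -1.022 -1.446 3.187
v -1.686 -2.022 4.488
v 3.305 3.05 -0.816
v 3.603 3.305 -0.416
v 2.435 3.39 -0.384
v 3.569 3.515 -0.65
v 3.452 3.577 -0.936
v 3.288 3.472 -1.184
v 3.129 3.233 -1.315
v 3.027 2.936 -1.288
v 3.013 2.675 -1.111
v 3.092 2.533 -0.841
v 3.239 2.555 -0.562
v 3.407 2.735 -0.365
v 3.543 3.014 -0.31
f 2 1 5
f 2 5 3
f 3 5 6
f 3 6 4
f 5 1 7
f 5 7 6
f 6 7 8
f 6 8 4
f 7 1 9
f 7 9 8
f 8 9 10
f 8 10 4
f 9 1 11
f 9 11 10
f 10 11 12
f 10 12 4
f 11 1 13
f 11 13 12
f 12 13 14
f 12 14 4
f 13 1 15
f 13 15 14
f 14 15 16
f 14 16 4
f 15 1 17
f 15 17 16
f 16 17 18
f 16 18 4
f 17 1 19
f 17 19 18
f 18 19 20
f 18 20 4
f 19 1 21
f 19 21 20
f 20 21 22
f 20 22 4
f 21 1 23
f 21 23 22
f 22 23 24
f 22 24 4
f 23 1 25
f 23 25 24
f 24 25 26
f 24 26 4
f 25 1 2
f 25 2 26
f 26 2 3
f 26 3 4
f 28 30 27
f 31 28 27
f 27 30 29
f 29 31 27
f 28 34 30
f 32 28 31
f 32 34 28
f 30 34 29
f 33 31 29
f 29 34 33
f 33 32 31
f 34 32 33
f 36 35 38
f 36 38 37
f 38 35 39
f 38 39 37
f 39 35 40
f 39 40 37
f 40 35 41
f 40 41 37
f 41 35 42
f 41 42 37
f 42 35 43
f 42 43 37
f 43 35 44
f 43 44 37
f 44 35 45
f 44 45 37
f 45 35 46
f 45 46 37
f 46 35 47
f 46 47 37
f 47 35 36
f 47 36 37



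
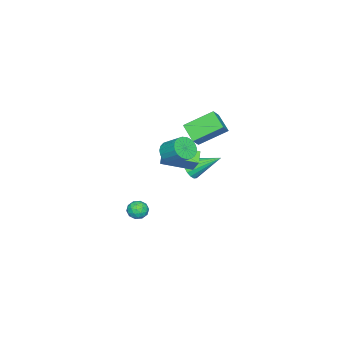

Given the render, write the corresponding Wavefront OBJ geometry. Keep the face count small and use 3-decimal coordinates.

v 0.476 2.843 0.48
v 0.857 2.603 1.054
v -0.096 4.377 1.5
v 1.085 2.803 0.881
v 1.173 3.012 0.615
v 1.102 3.183 0.319
v 0.887 3.275 0.059
v 0.578 3.269 -0.104
v 0.246 3.165 -0.134
v -0.034 2.987 -0.023
v -0.196 2.776 0.203
v -0.205 2.58 0.493
v -0.058 2.444 0.779
v 0.212 2.4 0.997
v 0.542 2.457 1.096
v 2.179 2.047 2.484
v 2.467 2.547 3.361
v 1.242 3.515 1.955
v 1.53 4.015 2.832
v 2.87 2.345 2.088
v 3.158 2.845 2.965
v 1.933 3.813 1.559
v 2.221 4.313 2.436
v -1.666 2.111 0.913
v -2.263 1.156 1.562
v -2.71 3.425 1.886
v -3.307 2.471 2.535
v -0.973 2.149 1.605
v -1.57 1.195 2.254
v -2.017 3.464 2.578
v -2.614 2.509 3.227
v 0.784 0.237 -3.376
v 1.201 0.309 -3.886
v 0.699 -0.809 -3.594
v 1.116 -0.737 -4.104
v 1.338 -0.674 -3.483
v 1.39 -0.028 -3.348
v 0.51 -0.472 -4.132
v 0.562 0.174 -3.997
v 1.032 -0.129 -4.353
v 1.544 -0.254 -3.951
v 0.356 -0.246 -3.529
v 0.868 -0.371 -3.127
v 1 0.365 -3.612
v 0.9 -0.865 -3.868
v 1.03 -0.828 -3.503
v 1.276 -0.786 -3.802
v 1.111 0.167 -3.296
v 1.356 0.209 -3.595
v 1.437 -0.369 -3.358
v 0.544 -0.709 -3.885
v 0.789 -0.667 -4.184
v 0.624 0.286 -3.678
v 0.87 0.328 -3.977
v 0.463 -0.131 -4.122
v 1.146 0.15 -4.186
v 1.096 -0.465 -4.314
v 0.739 -0.309 -4.331
v 0.77 0.071 -4.252
v 1.446 0.076 -3.95
v 1.397 -0.538 -4.078
v 1.527 -0.502 -3.713
v 1.558 -0.122 -3.634
v 1.347 -0.181 -4.224
v 0.503 0.038 -3.402
v 0.454 -0.576 -3.53
v 0.342 -0.378 -3.846
v 0.373 0.002 -3.767
v 0.804 -0.035 -3.166
v 0.754 -0.65 -3.294
v 1.13 -0.571 -3.228
v 1.161 -0.191 -3.149
v 0.553 -0.319 -3.256
v 3.152 3.159 3.398
v 3.429 2.701 3.909
v 3.606 3.684 4.693
v 3.328 4.141 4.182
v 3.681 2.781 3.751
v 3.858 3.764 4.536
v 3.841 2.927 3.533
v 4.018 3.91 4.317
v 3.882 3.113 3.291
v 4.059 4.095 4.075
v 3.797 3.306 3.067
v 3.974 4.289 3.852
v 3.6 3.474 2.901
v 3.777 4.457 3.686
v 3.326 3.588 2.821
v 3.503 4.571 3.605
v 3.021 3.627 2.84
v 3.198 4.61 3.625
v 2.739 3.586 2.956
v 2.916 4.568 3.741
v 2.528 3.47 3.148
v 2.705 4.453 3.933
v 2.425 3.301 3.383
v 2.602 4.283 4.168
v 2.448 3.107 3.621
v 2.625 4.089 4.406
v 2.592 2.922 3.82
v 2.769 3.905 4.605
v 2.833 2.778 3.946
v 3.01 3.76 4.731
v 3.129 2.7 3.978
v 3.306 3.682 4.762
f 2 1 4
f 2 4 3
f 4 1 5
f 4 5 3
f 5 1 6
f 5 6 3
f 6 1 7
f 6 7 3
f 7 1 8
f 7 8 3
f 8 1 9
f 8 9 3
f 9 1 10
f 9 10 3
f 10 1 11
f 10 11 3
f 11 1 12
f 11 12 3
f 12 1 13
f 12 13 3
f 13 1 14
f 13 14 3
f 14 1 15
f 14 15 3
f 15 1 2
f 15 2 3
f 17 19 16
f 20 17 16
f 16 19 18
f 18 20 16
f 17 23 19
f 21 17 20
f 21 23 17
f 19 23 18
f 22 20 18
f 18 23 22
f 22 21 20
f 23 21 22
f 25 27 24
f 28 25 24
f 24 27 26
f 26 28 24
f 25 31 27
f 29 25 28
f 29 31 25
f 27 31 26
f 30 28 26
f 26 31 30
f 30 29 28
f 31 29 30
f 32 69 48
f 69 43 72
f 48 72 37
f 69 72 48
f 32 48 44
f 48 37 49
f 44 49 33
f 48 49 44
f 32 44 53
f 44 33 54
f 53 54 39
f 44 54 53
f 32 53 65
f 53 39 68
f 65 68 42
f 53 68 65
f 32 65 69
f 65 42 73
f 69 73 43
f 65 73 69
f 33 49 60
f 49 37 63
f 60 63 41
f 49 63 60
f 37 72 50
f 72 43 71
f 50 71 36
f 72 71 50
f 43 73 70
f 73 42 66
f 70 66 34
f 73 66 70
f 42 68 67
f 68 39 55
f 67 55 38
f 68 55 67
f 39 54 59
f 54 33 56
f 59 56 40
f 54 56 59
f 35 61 47
f 61 41 62
f 47 62 36
f 61 62 47
f 35 47 45
f 47 36 46
f 45 46 34
f 47 46 45
f 35 45 52
f 45 34 51
f 52 51 38
f 45 51 52
f 35 52 57
f 52 38 58
f 57 58 40
f 52 58 57
f 35 57 61
f 57 40 64
f 61 64 41
f 57 64 61
f 36 62 50
f 62 41 63
f 50 63 37
f 62 63 50
f 34 46 70
f 46 36 71
f 70 71 43
f 46 71 70
f 38 51 67
f 51 34 66
f 67 66 42
f 51 66 67
f 40 58 59
f 58 38 55
f 59 55 39
f 58 55 59
f 41 64 60
f 64 40 56
f 60 56 33
f 64 56 60
f 75 74 78
f 75 78 76
f 76 78 79
f 76 79 77
f 78 74 80
f 78 80 79
f 79 80 81
f 79 81 77
f 80 74 82
f 80 82 81
f 81 82 83
f 81 83 77
f 82 74 84
f 82 84 83
f 83 84 85
f 83 85 77
f 84 74 86
f 84 86 85
f 85 86 87
f 85 87 77
f 86 74 88
f 86 88 87
f 87 88 89
f 87 89 77
f 88 74 90
f 88 90 89
f 89 90 91
f 89 91 77
f 90 74 92
f 90 92 91
f 91 92 93
f 91 93 77
f 92 74 94
f 92 94 93
f 93 94 95
f 93 95 77
f 94 74 96
f 94 96 95
f 95 96 97
f 95 97 77
f 96 74 98
f 96 98 97
f 97 98 99
f 97 99 77
f 98 74 100
f 98 100 99
f 99 100 101
f 99 101 77
f 100 74 102
f 100 102 101
f 101 102 103
f 101 103 77
f 102 74 104
f 102 104 103
f 103 104 105
f 103 105 77
f 104 74 75
f 104 75 105
f 105 75 76
f 105 76 77



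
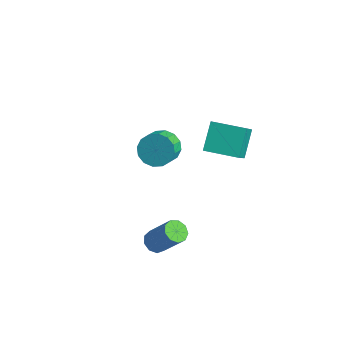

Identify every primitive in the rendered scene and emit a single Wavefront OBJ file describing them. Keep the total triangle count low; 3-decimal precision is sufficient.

v -1.884 0.896 -0.441
v -1.072 1.327 -0.413
v -0.624 0.436 0.29
v -1.436 0.004 0.261
v -1.315 1.497 -0.041
v -0.867 0.606 0.662
v -1.711 1.507 0.224
v -1.263 0.616 0.926
v -2.153 1.353 0.311
v -1.705 0.462 1.013
v -2.523 1.076 0.196
v -2.075 0.185 0.898
v -2.722 0.751 -0.09
v -2.274 -0.14 0.612
v -2.696 0.464 -0.47
v -2.248 -0.427 0.233
v -2.453 0.294 -0.842
v -2.005 -0.597 -0.139
v -2.057 0.284 -1.106
v -1.609 -0.607 -0.404
v -1.615 0.438 -1.193
v -1.167 -0.453 -0.491
v -1.245 0.715 -1.078
v -0.797 -0.176 -0.376
v -1.046 1.04 -0.792
v -0.598 0.149 -0.09
v 1.655 0.356 2.258
v 1.145 1.365 3.319
v 3.091 1.164 2.18
v 2.581 2.173 3.241
v 2.379 -0.793 3.699
v 1.869 0.216 4.76
v 3.815 0.015 3.621
v 3.305 1.024 4.682
v 1.44 -2.866 -2.517
v 1.892 -3.201 -2.779
v 2.972 -2.928 -1.264
v 2.52 -2.594 -1.003
v 1.935 -2.792 -2.883
v 3.015 -2.519 -1.369
v 1.746 -2.418 -2.816
v 2.826 -2.145 -1.302
v 1.415 -2.254 -2.609
v 2.494 -1.981 -1.095
v 1.095 -2.376 -2.359
v 2.174 -2.104 -0.845
v 0.937 -2.728 -2.183
v 2.016 -2.455 -0.669
v 1.014 -3.145 -2.163
v 2.094 -2.872 -0.649
v 1.291 -3.431 -2.309
v 2.37 -3.158 -0.795
v 1.638 -3.453 -2.552
v 2.717 -3.18 -1.038
f 2 1 5
f 2 5 3
f 3 5 6
f 3 6 4
f 5 1 7
f 5 7 6
f 6 7 8
f 6 8 4
f 7 1 9
f 7 9 8
f 8 9 10
f 8 10 4
f 9 1 11
f 9 11 10
f 10 11 12
f 10 12 4
f 11 1 13
f 11 13 12
f 12 13 14
f 12 14 4
f 13 1 15
f 13 15 14
f 14 15 16
f 14 16 4
f 15 1 17
f 15 17 16
f 16 17 18
f 16 18 4
f 17 1 19
f 17 19 18
f 18 19 20
f 18 20 4
f 19 1 21
f 19 21 20
f 20 21 22
f 20 22 4
f 21 1 23
f 21 23 22
f 22 23 24
f 22 24 4
f 23 1 25
f 23 25 24
f 24 25 26
f 24 26 4
f 25 1 2
f 25 2 26
f 26 2 3
f 26 3 4
f 28 30 27
f 31 28 27
f 27 30 29
f 29 31 27
f 28 34 30
f 32 28 31
f 32 34 28
f 30 34 29
f 33 31 29
f 29 34 33
f 33 32 31
f 34 32 33
f 36 35 39
f 36 39 37
f 37 39 40
f 37 40 38
f 39 35 41
f 39 41 40
f 40 41 42
f 40 42 38
f 41 35 43
f 41 43 42
f 42 43 44
f 42 44 38
f 43 35 45
f 43 45 44
f 44 45 46
f 44 46 38
f 45 35 47
f 45 47 46
f 46 47 48
f 46 48 38
f 47 35 49
f 47 49 48
f 48 49 50
f 48 50 38
f 49 35 51
f 49 51 50
f 50 51 52
f 50 52 38
f 51 35 53
f 51 53 52
f 52 53 54
f 52 54 38
f 53 35 36
f 53 36 54
f 54 36 37
f 54 37 38



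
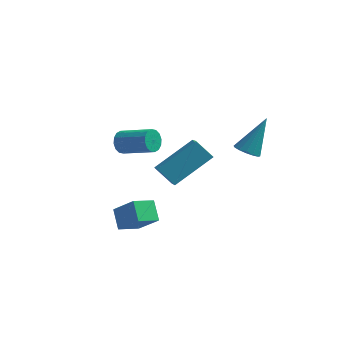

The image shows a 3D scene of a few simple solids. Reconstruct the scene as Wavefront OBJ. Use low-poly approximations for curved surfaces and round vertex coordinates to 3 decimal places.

v -3.051 1.799 -0.84
v -2.822 2.135 -1.281
v -1.321 1.877 -0.702
v -1.549 1.541 -0.26
v -2.878 2.334 -1.049
v -1.376 2.076 -0.47
v -2.979 2.39 -0.761
v -1.478 2.131 -0.182
v -3.1 2.287 -0.494
v -1.599 2.029 0.085
v -3.208 2.054 -0.32
v -1.706 1.795 0.26
v -3.273 1.752 -0.284
v -1.772 1.494 0.295
v -3.279 1.463 -0.398
v -1.778 1.205 0.181
v -3.224 1.264 -0.63
v -1.722 1.006 -0.051
v -3.122 1.209 -0.918
v -1.621 0.95 -0.339
v -3.001 1.311 -1.185
v -1.5 1.053 -0.606
v -2.894 1.545 -1.36
v -1.392 1.286 -0.78
v -2.828 1.846 -1.395
v -1.327 1.588 -0.816
v 3.001 0.012 1.027
v 3.377 -0.431 1.13
v 3.559 0.848 2.593
v 3.536 -0.229 0.965
v 3.552 0.038 0.817
v 3.42 0.298 0.726
v 3.176 0.481 0.715
v 2.885 0.538 0.788
v 2.625 0.455 0.925
v 2.466 0.253 1.089
v 2.451 -0.014 1.237
v 2.582 -0.274 1.329
v 2.827 -0.457 1.34
v 3.118 -0.514 1.267
v -0.224 0.097 -1.717
v 0.167 -0.642 -1.245
v -1.013 0.168 -0.954
v -0.622 -0.57 -0.481
v 0.982 1.45 -0.599
v 1.373 0.712 -0.126
v 0.193 1.522 0.165
v 0.584 0.783 0.637
v -1.471 -2.905 -2.805
v -0.482 -3.234 -1.842
v -1.915 -2.265 -2.132
v -0.925 -2.593 -1.168
v -0.875 -2.127 -3.152
v 0.115 -2.455 -2.188
v -1.318 -1.486 -2.478
v -0.329 -1.815 -1.515
f 2 1 5
f 2 5 3
f 3 5 6
f 3 6 4
f 5 1 7
f 5 7 6
f 6 7 8
f 6 8 4
f 7 1 9
f 7 9 8
f 8 9 10
f 8 10 4
f 9 1 11
f 9 11 10
f 10 11 12
f 10 12 4
f 11 1 13
f 11 13 12
f 12 13 14
f 12 14 4
f 13 1 15
f 13 15 14
f 14 15 16
f 14 16 4
f 15 1 17
f 15 17 16
f 16 17 18
f 16 18 4
f 17 1 19
f 17 19 18
f 18 19 20
f 18 20 4
f 19 1 21
f 19 21 20
f 20 21 22
f 20 22 4
f 21 1 23
f 21 23 22
f 22 23 24
f 22 24 4
f 23 1 25
f 23 25 24
f 24 25 26
f 24 26 4
f 25 1 2
f 25 2 26
f 26 2 3
f 26 3 4
f 28 27 30
f 28 30 29
f 30 27 31
f 30 31 29
f 31 27 32
f 31 32 29
f 32 27 33
f 32 33 29
f 33 27 34
f 33 34 29
f 34 27 35
f 34 35 29
f 35 27 36
f 35 36 29
f 36 27 37
f 36 37 29
f 37 27 38
f 37 38 29
f 38 27 39
f 38 39 29
f 39 27 40
f 39 40 29
f 40 27 28
f 40 28 29
f 42 44 41
f 45 42 41
f 41 44 43
f 43 45 41
f 42 48 44
f 46 42 45
f 46 48 42
f 44 48 43
f 47 45 43
f 43 48 47
f 47 46 45
f 48 46 47
f 50 52 49
f 53 50 49
f 49 52 51
f 51 53 49
f 50 56 52
f 54 50 53
f 54 56 50
f 52 56 51
f 55 53 51
f 51 56 55
f 55 54 53
f 56 54 55



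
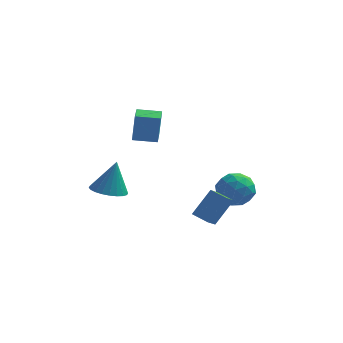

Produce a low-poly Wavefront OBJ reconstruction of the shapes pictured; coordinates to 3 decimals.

v -3.864 2.606 0.185
v -3.689 2.615 2.057
v -4.057 3.841 0.198
v -3.882 3.85 2.069
v -2.438 2.83 0.051
v -2.263 2.839 1.922
v -2.631 4.065 0.063
v -2.456 4.074 1.935
v -4.182 -1.659 -1.776
v -3.355 -1.011 -2.066
v -3.798 -1.241 0.256
v -3.679 -0.735 -2.061
v -4.079 -0.601 -2.014
v -4.495 -0.627 -1.93
v -4.864 -0.81 -1.822
v -5.128 -1.123 -1.708
v -5.249 -1.517 -1.604
v -5.207 -1.933 -1.526
v -5.009 -2.308 -1.486
v -4.685 -2.583 -1.491
v -4.284 -2.718 -1.539
v -3.868 -2.692 -1.623
v -3.5 -2.508 -1.73
v -3.235 -2.196 -1.844
v -3.115 -1.801 -1.948
v -3.157 -1.385 -2.026
v 1.246 -3.594 -2.196
v 1.023 -4.475 -1.595
v 2.071 -2.796 -0.72
v 1.848 -3.677 -0.118
v 2.172 -4.023 -2.482
v 1.949 -4.904 -1.88
v 2.997 -3.225 -1.005
v 2.774 -4.106 -0.404
v 2.544 -0.81 -2.031
v 3.614 -0.8 -1.54
v 1.926 -1.98 -0.66
v 2.996 -1.97 -0.169
v 2.329 -1 -0.147
v 2.711 -0.277 -0.994
v 2.829 -2.503 -1.206
v 3.211 -1.78 -2.053
v 3.79 -1.847 -1.03
v 3.482 -0.918 -0.376
v 2.058 -1.862 -1.824
v 1.75 -0.933 -1.17
v 3.133 -0.702 -1.906
v 2.407 -2.078 -0.294
v 2.015 -1.508 -0.281
v 2.644 -1.502 0.007
v 2.603 -0.394 -1.585
v 3.232 -0.389 -1.296
v 2.477 -0.506 -0.478
v 2.308 -2.391 -0.904
v 2.937 -2.386 -0.615
v 2.896 -1.278 -2.207
v 3.525 -1.272 -1.919
v 3.063 -2.274 -1.722
v 3.866 -1.312 -1.317
v 3.503 -2 -0.512
v 3.404 -2.313 -1.121
v 3.629 -1.888 -1.619
v 3.685 -0.765 -0.933
v 3.321 -1.454 -0.127
v 2.929 -0.883 -0.114
v 3.154 -0.458 -0.612
v 3.788 -1.381 -0.633
v 2.219 -1.326 -2.073
v 1.855 -2.015 -1.267
v 2.386 -2.322 -1.588
v 2.611 -1.897 -2.086
v 2.037 -0.78 -1.688
v 1.674 -1.468 -0.883
v 1.911 -0.892 -0.581
v 2.136 -0.467 -1.079
v 1.752 -1.399 -1.567
f 2 4 1
f 5 2 1
f 1 4 3
f 3 5 1
f 2 8 4
f 6 2 5
f 6 8 2
f 4 8 3
f 7 5 3
f 3 8 7
f 7 6 5
f 8 6 7
f 10 9 12
f 10 12 11
f 12 9 13
f 12 13 11
f 13 9 14
f 13 14 11
f 14 9 15
f 14 15 11
f 15 9 16
f 15 16 11
f 16 9 17
f 16 17 11
f 17 9 18
f 17 18 11
f 18 9 19
f 18 19 11
f 19 9 20
f 19 20 11
f 20 9 21
f 20 21 11
f 21 9 22
f 21 22 11
f 22 9 23
f 22 23 11
f 23 9 24
f 23 24 11
f 24 9 25
f 24 25 11
f 25 9 26
f 25 26 11
f 26 9 10
f 26 10 11
f 28 30 27
f 31 28 27
f 27 30 29
f 29 31 27
f 28 34 30
f 32 28 31
f 32 34 28
f 30 34 29
f 33 31 29
f 29 34 33
f 33 32 31
f 34 32 33
f 35 72 51
f 72 46 75
f 51 75 40
f 72 75 51
f 35 51 47
f 51 40 52
f 47 52 36
f 51 52 47
f 35 47 56
f 47 36 57
f 56 57 42
f 47 57 56
f 35 56 68
f 56 42 71
f 68 71 45
f 56 71 68
f 35 68 72
f 68 45 76
f 72 76 46
f 68 76 72
f 36 52 63
f 52 40 66
f 63 66 44
f 52 66 63
f 40 75 53
f 75 46 74
f 53 74 39
f 75 74 53
f 46 76 73
f 76 45 69
f 73 69 37
f 76 69 73
f 45 71 70
f 71 42 58
f 70 58 41
f 71 58 70
f 42 57 62
f 57 36 59
f 62 59 43
f 57 59 62
f 38 64 50
f 64 44 65
f 50 65 39
f 64 65 50
f 38 50 48
f 50 39 49
f 48 49 37
f 50 49 48
f 38 48 55
f 48 37 54
f 55 54 41
f 48 54 55
f 38 55 60
f 55 41 61
f 60 61 43
f 55 61 60
f 38 60 64
f 60 43 67
f 64 67 44
f 60 67 64
f 39 65 53
f 65 44 66
f 53 66 40
f 65 66 53
f 37 49 73
f 49 39 74
f 73 74 46
f 49 74 73
f 41 54 70
f 54 37 69
f 70 69 45
f 54 69 70
f 43 61 62
f 61 41 58
f 62 58 42
f 61 58 62
f 44 67 63
f 67 43 59
f 63 59 36
f 67 59 63



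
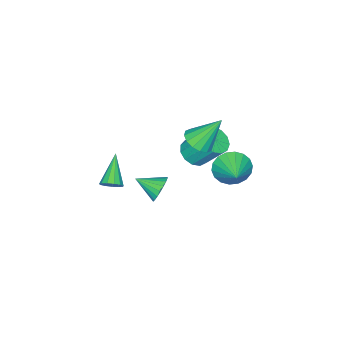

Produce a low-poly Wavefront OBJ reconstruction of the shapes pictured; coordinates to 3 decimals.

v 2.989 0.125 -1.843
v 3.348 -0.384 -1.752
v 1.631 -0.625 -0.677
v 3.438 -0.152 -1.499
v 3.384 0.168 -1.355
v 3.206 0.474 -1.366
v 2.958 0.67 -1.528
v 2.72 0.692 -1.791
v 2.567 0.535 -2.07
v 2.548 0.247 -2.277
v 2.669 -0.08 -2.346
v 2.892 -0.341 -2.256
v 3.145 -0.455 -2.034
v 3.386 3.507 0.106
v 3.887 3.421 -0.512
v 3.834 2.313 0.634
v 4.075 3.588 -0.293
v 4.143 3.741 -0.006
v 4.08 3.853 0.301
v 3.898 3.906 0.574
v 3.627 3.889 0.766
v 3.314 3.807 0.844
v 3.014 3.672 0.794
v 2.778 3.509 0.625
v 2.647 3.345 0.367
v 2.645 3.21 0.063
v 2.77 3.126 -0.233
v 3.002 3.107 -0.471
v 3.3 3.158 -0.609
v 3.613 3.269 -0.624
v -3.188 3.334 -3.436
v -2.497 3.094 -4.258
v -2.072 4.386 -2.804
v -2.752 3.471 -4.436
v -3.093 3.822 -4.417
v -3.453 4.076 -4.204
v -3.761 4.182 -3.838
v -3.955 4.121 -3.393
v -3.998 3.904 -2.957
v -3.88 3.573 -2.615
v -3.625 3.196 -2.436
v -3.284 2.845 -2.455
v -2.923 2.592 -2.669
v -2.616 2.485 -3.034
v -2.421 2.546 -3.479
v -2.379 2.763 -3.916
v -3.36 0.767 -3.658
v -2.567 1.189 -3.857
v -2.807 2.374 -2.301
v -3.6 1.953 -2.102
v -2.938 1.448 -4.111
v -3.178 2.633 -2.555
v -3.442 1.49 -4.221
v -3.683 2.675 -2.666
v -3.921 1.303 -4.152
v -4.161 2.488 -2.597
v -4.221 0.946 -3.927
v -4.462 2.131 -2.371
v -4.248 0.532 -3.616
v -4.489 1.717 -2.06
v -3.993 0.193 -3.318
v -4.233 1.378 -1.763
v -3.537 0.036 -3.128
v -3.777 1.221 -1.573
v -3.025 0.112 -3.106
v -3.265 1.297 -1.551
v -2.619 0.395 -3.26
v -2.859 1.58 -1.704
v -2.448 0.797 -3.539
v -2.688 1.982 -1.984
v -2.191 1.85 -1.146
v -1.498 2.439 -1.186
v -2.909 2.81 0.566
v -1.842 2.636 -1.441
v -2.278 2.623 -1.617
v -2.692 2.403 -1.667
v -2.971 2.034 -1.577
v -3.041 1.616 -1.371
v -2.883 1.261 -1.106
v -2.54 1.063 -0.851
v -2.103 1.076 -0.675
v -1.69 1.296 -0.625
v -1.411 1.665 -0.715
v -1.341 2.083 -0.92
f 2 1 4
f 2 4 3
f 4 1 5
f 4 5 3
f 5 1 6
f 5 6 3
f 6 1 7
f 6 7 3
f 7 1 8
f 7 8 3
f 8 1 9
f 8 9 3
f 9 1 10
f 9 10 3
f 10 1 11
f 10 11 3
f 11 1 12
f 11 12 3
f 12 1 13
f 12 13 3
f 13 1 2
f 13 2 3
f 15 14 17
f 15 17 16
f 17 14 18
f 17 18 16
f 18 14 19
f 18 19 16
f 19 14 20
f 19 20 16
f 20 14 21
f 20 21 16
f 21 14 22
f 21 22 16
f 22 14 23
f 22 23 16
f 23 14 24
f 23 24 16
f 24 14 25
f 24 25 16
f 25 14 26
f 25 26 16
f 26 14 27
f 26 27 16
f 27 14 28
f 27 28 16
f 28 14 29
f 28 29 16
f 29 14 30
f 29 30 16
f 30 14 15
f 30 15 16
f 32 31 34
f 32 34 33
f 34 31 35
f 34 35 33
f 35 31 36
f 35 36 33
f 36 31 37
f 36 37 33
f 37 31 38
f 37 38 33
f 38 31 39
f 38 39 33
f 39 31 40
f 39 40 33
f 40 31 41
f 40 41 33
f 41 31 42
f 41 42 33
f 42 31 43
f 42 43 33
f 43 31 44
f 43 44 33
f 44 31 45
f 44 45 33
f 45 31 46
f 45 46 33
f 46 31 32
f 46 32 33
f 48 47 51
f 48 51 49
f 49 51 52
f 49 52 50
f 51 47 53
f 51 53 52
f 52 53 54
f 52 54 50
f 53 47 55
f 53 55 54
f 54 55 56
f 54 56 50
f 55 47 57
f 55 57 56
f 56 57 58
f 56 58 50
f 57 47 59
f 57 59 58
f 58 59 60
f 58 60 50
f 59 47 61
f 59 61 60
f 60 61 62
f 60 62 50
f 61 47 63
f 61 63 62
f 62 63 64
f 62 64 50
f 63 47 65
f 63 65 64
f 64 65 66
f 64 66 50
f 65 47 67
f 65 67 66
f 66 67 68
f 66 68 50
f 67 47 69
f 67 69 68
f 68 69 70
f 68 70 50
f 69 47 48
f 69 48 70
f 70 48 49
f 70 49 50
f 72 71 74
f 72 74 73
f 74 71 75
f 74 75 73
f 75 71 76
f 75 76 73
f 76 71 77
f 76 77 73
f 77 71 78
f 77 78 73
f 78 71 79
f 78 79 73
f 79 71 80
f 79 80 73
f 80 71 81
f 80 81 73
f 81 71 82
f 81 82 73
f 82 71 83
f 82 83 73
f 83 71 84
f 83 84 73
f 84 71 72
f 84 72 73



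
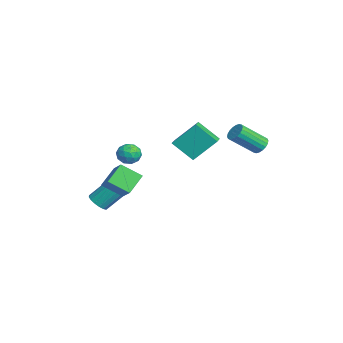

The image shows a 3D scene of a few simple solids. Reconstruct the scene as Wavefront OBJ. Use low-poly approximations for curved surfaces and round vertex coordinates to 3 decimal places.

v 3.043 4.135 2.94
v 3.568 3.965 2.68
v 3.702 2.515 3.9
v 3.177 2.685 4.16
v 3.649 4.136 2.875
v 3.783 2.686 4.094
v 3.611 4.307 3.082
v 3.745 2.857 4.302
v 3.46 4.444 3.262
v 3.594 2.993 4.481
v 3.226 4.52 3.377
v 3.36 3.069 4.597
v 2.956 4.519 3.406
v 3.09 3.068 4.626
v 2.703 4.443 3.343
v 2.837 2.992 4.563
v 2.518 4.305 3.2
v 2.652 2.855 4.42
v 2.437 4.134 3.006
v 2.571 2.684 4.225
v 2.475 3.963 2.798
v 2.609 2.513 4.018
v 2.626 3.827 2.619
v 2.76 2.376 3.838
v 2.86 3.751 2.503
v 2.994 2.3 3.723
v 3.13 3.752 2.474
v 3.264 2.301 3.694
v 3.383 3.828 2.537
v 3.517 2.377 3.757
v -1.34 -0.051 1.414
v -1.27 1.308 2.811
v -2.357 0.273 1.149
v -2.288 1.632 2.546
v -0.692 1.068 0.294
v -0.623 2.427 1.691
v -1.71 1.392 0.029
v -1.64 2.751 1.426
v 2.704 -2.46 2.313
v 3.372 -2.756 2.398
v 2.248 -3.284 3.042
v 2.916 -3.58 3.127
v 2.768 -2.917 3.411
v 3.05 -2.408 2.961
v 2.57 -3.632 2.479
v 2.852 -3.123 2.029
v 3.29 -3.48 2.5
v 3.412 -3.038 3.076
v 2.208 -3.002 2.364
v 2.33 -2.56 2.94
v 3.078 -2.536 2.291
v 2.542 -3.504 3.149
v 2.455 -3.115 3.316
v 2.848 -3.289 3.365
v 2.889 -2.331 2.622
v 3.282 -2.505 2.672
v 2.926 -2.6 3.268
v 2.338 -3.535 2.768
v 2.731 -3.709 2.818
v 2.772 -2.751 2.075
v 3.165 -2.925 2.124
v 2.694 -3.44 2.172
v 3.423 -3.135 2.401
v 3.155 -3.619 2.83
v 2.951 -3.65 2.45
v 3.117 -3.351 2.185
v 3.495 -2.875 2.74
v 3.227 -3.36 3.168
v 3.139 -2.97 3.336
v 3.305 -2.671 3.071
v 3.446 -3.301 2.8
v 2.393 -2.68 2.272
v 2.125 -3.165 2.7
v 2.315 -3.369 2.369
v 2.481 -3.07 2.104
v 2.465 -2.421 2.61
v 2.197 -2.905 3.039
v 2.503 -2.689 3.255
v 2.669 -2.39 2.99
v 2.174 -2.739 2.64
v -1.549 -4.25 -3.125
v -0.893 -4.035 -3.33
v -0.895 -2.514 -1.74
v -1.551 -2.73 -1.535
v -1.107 -3.84 -3.517
v -1.108 -2.319 -1.928
v -1.421 -3.738 -3.615
v -1.423 -2.218 -2.025
v -1.765 -3.754 -3.6
v -1.767 -2.233 -2.01
v -2.06 -3.884 -3.476
v -2.061 -2.363 -1.887
v -2.237 -4.097 -3.272
v -2.239 -2.576 -1.682
v -2.257 -4.346 -3.034
v -2.259 -2.825 -1.445
v -2.115 -4.573 -2.817
v -2.116 -3.052 -1.227
v -1.843 -4.726 -2.67
v -1.844 -3.205 -1.081
v -1.504 -4.77 -2.628
v -1.505 -3.249 -1.038
v -1.175 -4.695 -2.699
v -1.177 -3.174 -1.11
v -0.932 -4.518 -2.868
v -0.934 -2.997 -1.279
v -0.83 -4.28 -3.096
v -0.832 -2.759 -1.506
v -0.153 -4.217 -1.042
v -0.97 -3.38 -0.168
v 0.178 -3.049 -1.852
v -0.639 -2.211 -0.979
v 0.979 -3.969 -0.221
v 0.162 -3.131 0.652
v 1.31 -2.8 -1.032
v 0.493 -1.963 -0.158
f 2 1 5
f 2 5 3
f 3 5 6
f 3 6 4
f 5 1 7
f 5 7 6
f 6 7 8
f 6 8 4
f 7 1 9
f 7 9 8
f 8 9 10
f 8 10 4
f 9 1 11
f 9 11 10
f 10 11 12
f 10 12 4
f 11 1 13
f 11 13 12
f 12 13 14
f 12 14 4
f 13 1 15
f 13 15 14
f 14 15 16
f 14 16 4
f 15 1 17
f 15 17 16
f 16 17 18
f 16 18 4
f 17 1 19
f 17 19 18
f 18 19 20
f 18 20 4
f 19 1 21
f 19 21 20
f 20 21 22
f 20 22 4
f 21 1 23
f 21 23 22
f 22 23 24
f 22 24 4
f 23 1 25
f 23 25 24
f 24 25 26
f 24 26 4
f 25 1 27
f 25 27 26
f 26 27 28
f 26 28 4
f 27 1 29
f 27 29 28
f 28 29 30
f 28 30 4
f 29 1 2
f 29 2 30
f 30 2 3
f 30 3 4
f 32 34 31
f 35 32 31
f 31 34 33
f 33 35 31
f 32 38 34
f 36 32 35
f 36 38 32
f 34 38 33
f 37 35 33
f 33 38 37
f 37 36 35
f 38 36 37
f 39 76 55
f 76 50 79
f 55 79 44
f 76 79 55
f 39 55 51
f 55 44 56
f 51 56 40
f 55 56 51
f 39 51 60
f 51 40 61
f 60 61 46
f 51 61 60
f 39 60 72
f 60 46 75
f 72 75 49
f 60 75 72
f 39 72 76
f 72 49 80
f 76 80 50
f 72 80 76
f 40 56 67
f 56 44 70
f 67 70 48
f 56 70 67
f 44 79 57
f 79 50 78
f 57 78 43
f 79 78 57
f 50 80 77
f 80 49 73
f 77 73 41
f 80 73 77
f 49 75 74
f 75 46 62
f 74 62 45
f 75 62 74
f 46 61 66
f 61 40 63
f 66 63 47
f 61 63 66
f 42 68 54
f 68 48 69
f 54 69 43
f 68 69 54
f 42 54 52
f 54 43 53
f 52 53 41
f 54 53 52
f 42 52 59
f 52 41 58
f 59 58 45
f 52 58 59
f 42 59 64
f 59 45 65
f 64 65 47
f 59 65 64
f 42 64 68
f 64 47 71
f 68 71 48
f 64 71 68
f 43 69 57
f 69 48 70
f 57 70 44
f 69 70 57
f 41 53 77
f 53 43 78
f 77 78 50
f 53 78 77
f 45 58 74
f 58 41 73
f 74 73 49
f 58 73 74
f 47 65 66
f 65 45 62
f 66 62 46
f 65 62 66
f 48 71 67
f 71 47 63
f 67 63 40
f 71 63 67
f 82 81 85
f 82 85 83
f 83 85 86
f 83 86 84
f 85 81 87
f 85 87 86
f 86 87 88
f 86 88 84
f 87 81 89
f 87 89 88
f 88 89 90
f 88 90 84
f 89 81 91
f 89 91 90
f 90 91 92
f 90 92 84
f 91 81 93
f 91 93 92
f 92 93 94
f 92 94 84
f 93 81 95
f 93 95 94
f 94 95 96
f 94 96 84
f 95 81 97
f 95 97 96
f 96 97 98
f 96 98 84
f 97 81 99
f 97 99 98
f 98 99 100
f 98 100 84
f 99 81 101
f 99 101 100
f 100 101 102
f 100 102 84
f 101 81 103
f 101 103 102
f 102 103 104
f 102 104 84
f 103 81 105
f 103 105 104
f 104 105 106
f 104 106 84
f 105 81 107
f 105 107 106
f 106 107 108
f 106 108 84
f 107 81 82
f 107 82 108
f 108 82 83
f 108 83 84
f 110 112 109
f 113 110 109
f 109 112 111
f 111 113 109
f 110 116 112
f 114 110 113
f 114 116 110
f 112 116 111
f 115 113 111
f 111 116 115
f 115 114 113
f 116 114 115



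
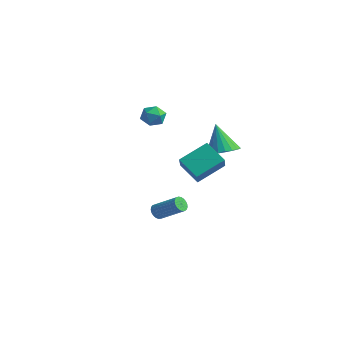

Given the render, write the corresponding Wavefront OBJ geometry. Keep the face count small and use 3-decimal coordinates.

v 0.338 -3.595 -1.991
v 0.689 -3.816 -2.367
v 2.153 -3.265 -1.325
v 1.802 -3.045 -0.949
v 0.663 -3.599 -2.447
v 2.128 -3.048 -1.405
v 0.582 -3.381 -2.447
v 2.046 -2.83 -1.405
v 0.458 -3.2 -2.369
v 1.922 -2.649 -1.327
v 0.313 -3.087 -2.225
v 1.778 -2.536 -1.183
v 0.173 -3.063 -2.041
v 1.637 -2.512 -0.999
v 0.061 -3.13 -1.848
v 1.526 -2.579 -0.806
v -0.003 -3.278 -1.68
v 1.462 -2.727 -0.638
v -0.008 -3.481 -1.566
v 1.457 -2.93 -0.524
v 0.047 -3.703 -1.525
v 1.511 -3.152 -0.483
v 0.152 -3.907 -1.565
v 1.616 -3.356 -0.523
v 0.289 -4.057 -1.678
v 1.754 -3.506 -0.636
v 0.435 -4.128 -1.846
v 1.899 -3.577 -0.804
v 0.563 -4.106 -2.038
v 2.028 -3.555 -0.996
v 0.653 -3.996 -2.223
v 2.118 -3.445 -1.181
v -3.964 0.584 2.855
v -3.234 0.106 2.863
v -4.506 -0.226 3.877
v -3.776 -0.704 3.885
v -3.761 0.119 4.173
v -3.426 0.62 3.542
v -4.314 -0.74 3.198
v -3.979 -0.239 2.567
v -3.45 -0.713 3.075
v -3.109 -0.181 3.678
v -4.631 0.061 3.062
v -4.29 0.593 3.665
v 2.455 -3.725 2.73
v 3.409 -4.709 3.881
v 2.987 -2.072 3.703
v 3.941 -3.057 4.853
v 3.739 -3.583 1.787
v 4.693 -4.568 2.937
v 4.271 -1.931 2.759
v 5.225 -2.915 3.91
v 2.607 -0.427 2.811
v 3.533 -0.606 3.248
v 1.753 -0.253 4.689
v 3.534 -0.175 3.209
v 3.374 0.212 3.101
v 3.082 0.489 2.943
v 2.708 0.607 2.761
v 2.316 0.547 2.589
v 1.974 0.318 2.455
v 1.742 -0.039 2.382
v 1.659 -0.464 2.384
v 1.74 -0.882 2.459
v 1.971 -1.221 2.596
v 2.312 -1.423 2.769
v 2.703 -1.453 2.95
v 3.078 -1.305 3.106
v 3.372 -1.006 3.212
f 2 1 5
f 2 5 3
f 3 5 6
f 3 6 4
f 5 1 7
f 5 7 6
f 6 7 8
f 6 8 4
f 7 1 9
f 7 9 8
f 8 9 10
f 8 10 4
f 9 1 11
f 9 11 10
f 10 11 12
f 10 12 4
f 11 1 13
f 11 13 12
f 12 13 14
f 12 14 4
f 13 1 15
f 13 15 14
f 14 15 16
f 14 16 4
f 15 1 17
f 15 17 16
f 16 17 18
f 16 18 4
f 17 1 19
f 17 19 18
f 18 19 20
f 18 20 4
f 19 1 21
f 19 21 20
f 20 21 22
f 20 22 4
f 21 1 23
f 21 23 22
f 22 23 24
f 22 24 4
f 23 1 25
f 23 25 24
f 24 25 26
f 24 26 4
f 25 1 27
f 25 27 26
f 26 27 28
f 26 28 4
f 27 1 29
f 27 29 28
f 28 29 30
f 28 30 4
f 29 1 31
f 29 31 30
f 30 31 32
f 30 32 4
f 31 1 2
f 31 2 32
f 32 2 3
f 32 3 4
f 33 44 38
f 33 38 34
f 33 34 40
f 33 40 43
f 33 43 44
f 34 38 42
f 38 44 37
f 44 43 35
f 43 40 39
f 40 34 41
f 36 42 37
f 36 37 35
f 36 35 39
f 36 39 41
f 36 41 42
f 37 42 38
f 35 37 44
f 39 35 43
f 41 39 40
f 42 41 34
f 46 48 45
f 49 46 45
f 45 48 47
f 47 49 45
f 46 52 48
f 50 46 49
f 50 52 46
f 48 52 47
f 51 49 47
f 47 52 51
f 51 50 49
f 52 50 51
f 54 53 56
f 54 56 55
f 56 53 57
f 56 57 55
f 57 53 58
f 57 58 55
f 58 53 59
f 58 59 55
f 59 53 60
f 59 60 55
f 60 53 61
f 60 61 55
f 61 53 62
f 61 62 55
f 62 53 63
f 62 63 55
f 63 53 64
f 63 64 55
f 64 53 65
f 64 65 55
f 65 53 66
f 65 66 55
f 66 53 67
f 66 67 55
f 67 53 68
f 67 68 55
f 68 53 69
f 68 69 55
f 69 53 54
f 69 54 55



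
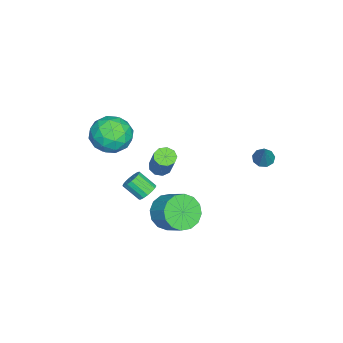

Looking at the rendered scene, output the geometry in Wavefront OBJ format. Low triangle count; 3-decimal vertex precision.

v 0.573 -3.867 2.674
v 1.521 -3.272 2.307
v 1.579 -4.568 4.133
v 2.527 -3.973 3.766
v 1.601 -3.393 4.207
v 0.98 -2.96 3.305
v 2.12 -4.88 3.135
v 1.499 -4.447 2.233
v 2.477 -3.898 2.592
v 2.156 -2.979 3.254
v 0.944 -4.861 3.186
v 0.623 -3.942 3.848
v 0.959 -3.508 2.362
v 2.141 -4.332 4.078
v 1.597 -3.991 4.337
v 2.154 -3.641 4.121
v 0.641 -3.325 2.949
v 1.198 -2.975 2.733
v 1.245 -3.046 3.85
v 1.902 -4.865 3.707
v 2.459 -4.515 3.491
v 0.946 -4.199 2.319
v 1.503 -3.849 2.103
v 1.855 -4.794 2.59
v 2.078 -3.526 2.314
v 2.669 -3.938 3.172
v 2.43 -4.471 2.801
v 2.065 -4.217 2.271
v 1.889 -2.986 2.704
v 2.48 -3.398 3.561
v 1.936 -3.057 3.82
v 1.571 -2.802 3.29
v 2.451 -3.354 2.871
v 0.62 -4.442 2.879
v 1.211 -4.854 3.736
v 1.529 -5.038 3.15
v 1.164 -4.783 2.62
v 0.431 -3.902 3.268
v 1.022 -4.314 4.126
v 1.035 -3.623 4.169
v 0.67 -3.369 3.639
v 0.649 -4.486 3.569
v 0.924 -2.277 -1.368
v 1.471 -2.469 -1.524
v 1.383 -3.354 -0.749
v 0.836 -3.163 -0.592
v 1.521 -2.286 -1.309
v 1.433 -3.171 -0.534
v 1.435 -2.1 -1.107
v 1.347 -2.985 -0.332
v 1.231 -1.956 -0.965
v 1.143 -2.841 -0.19
v 0.958 -1.885 -0.916
v 0.87 -2.77 -0.14
v 0.676 -1.904 -0.969
v 0.588 -2.789 -0.194
v 0.451 -2.008 -1.114
v 0.363 -2.893 -0.339
v 0.335 -2.175 -1.317
v 0.247 -3.06 -0.542
v 0.353 -2.365 -1.532
v 0.266 -3.25 -0.756
v 0.503 -2.535 -1.709
v 0.415 -3.42 -0.933
v 0.748 -2.646 -1.808
v 0.66 -3.531 -1.032
v 1.034 -2.672 -1.806
v 0.946 -3.557 -1.03
v 1.295 -2.609 -1.704
v 1.207 -3.494 -0.928
v -3.004 -2.85 -2.597
v -2.454 -2.988 -2.847
v -1.586 -2.448 -1.233
v -2.136 -2.31 -0.983
v -2.553 -2.584 -2.928
v -1.685 -2.044 -1.315
v -2.863 -2.304 -2.855
v -1.995 -1.764 -1.242
v -3.239 -2.28 -2.661
v -2.371 -1.74 -1.047
v -3.506 -2.522 -2.436
v -2.637 -1.982 -0.823
v -3.537 -2.918 -2.287
v -2.669 -2.378 -0.674
v -3.319 -3.282 -2.283
v -2.451 -2.742 -0.669
v -2.954 -3.444 -2.425
v -2.086 -2.904 -0.812
v -2.612 -3.328 -2.648
v -1.744 -2.788 -1.035
v -2.821 2.697 -0.418
v -2.329 2.591 -0.725
v -1.919 2.963 0.938
v -2.42 2.984 -0.741
v -2.7 3.242 -0.606
v -3.036 3.245 -0.383
v -3.272 2.992 -0.176
v -3.297 2.6 -0.082
v -3.1 2.254 -0.145
v -2.772 2.115 -0.336
v -2.468 2.248 -0.565
v 3.167 -0.487 -0.577
v 3.495 0.012 -1.44
v 4.141 0.926 -0.667
v 3.813 0.427 0.197
v 3.019 0.243 -1.316
v 3.665 1.157 -0.543
v 2.583 0.279 -0.994
v 3.228 1.193 -0.221
v 2.303 0.109 -0.56
v 2.949 1.023 0.213
v 2.255 -0.22 -0.131
v 2.9 0.694 0.642
v 2.451 -0.621 0.18
v 3.096 0.293 0.953
v 2.839 -0.986 0.287
v 3.485 -0.072 1.06
v 3.315 -1.217 0.163
v 3.961 -0.303 0.936
v 3.752 -1.253 -0.159
v 4.397 -0.339 0.614
v 4.031 -1.083 -0.593
v 4.677 -0.169 0.18
v 4.08 -0.754 -1.022
v 4.725 0.16 -0.249
v 3.884 -0.353 -1.333
v 4.529 0.561 -0.56
f 1 38 17
f 38 12 41
f 17 41 6
f 38 41 17
f 1 17 13
f 17 6 18
f 13 18 2
f 17 18 13
f 1 13 22
f 13 2 23
f 22 23 8
f 13 23 22
f 1 22 34
f 22 8 37
f 34 37 11
f 22 37 34
f 1 34 38
f 34 11 42
f 38 42 12
f 34 42 38
f 2 18 29
f 18 6 32
f 29 32 10
f 18 32 29
f 6 41 19
f 41 12 40
f 19 40 5
f 41 40 19
f 12 42 39
f 42 11 35
f 39 35 3
f 42 35 39
f 11 37 36
f 37 8 24
f 36 24 7
f 37 24 36
f 8 23 28
f 23 2 25
f 28 25 9
f 23 25 28
f 4 30 16
f 30 10 31
f 16 31 5
f 30 31 16
f 4 16 14
f 16 5 15
f 14 15 3
f 16 15 14
f 4 14 21
f 14 3 20
f 21 20 7
f 14 20 21
f 4 21 26
f 21 7 27
f 26 27 9
f 21 27 26
f 4 26 30
f 26 9 33
f 30 33 10
f 26 33 30
f 5 31 19
f 31 10 32
f 19 32 6
f 31 32 19
f 3 15 39
f 15 5 40
f 39 40 12
f 15 40 39
f 7 20 36
f 20 3 35
f 36 35 11
f 20 35 36
f 9 27 28
f 27 7 24
f 28 24 8
f 27 24 28
f 10 33 29
f 33 9 25
f 29 25 2
f 33 25 29
f 44 43 47
f 44 47 45
f 45 47 48
f 45 48 46
f 47 43 49
f 47 49 48
f 48 49 50
f 48 50 46
f 49 43 51
f 49 51 50
f 50 51 52
f 50 52 46
f 51 43 53
f 51 53 52
f 52 53 54
f 52 54 46
f 53 43 55
f 53 55 54
f 54 55 56
f 54 56 46
f 55 43 57
f 55 57 56
f 56 57 58
f 56 58 46
f 57 43 59
f 57 59 58
f 58 59 60
f 58 60 46
f 59 43 61
f 59 61 60
f 60 61 62
f 60 62 46
f 61 43 63
f 61 63 62
f 62 63 64
f 62 64 46
f 63 43 65
f 63 65 64
f 64 65 66
f 64 66 46
f 65 43 67
f 65 67 66
f 66 67 68
f 66 68 46
f 67 43 69
f 67 69 68
f 68 69 70
f 68 70 46
f 69 43 44
f 69 44 70
f 70 44 45
f 70 45 46
f 72 71 75
f 72 75 73
f 73 75 76
f 73 76 74
f 75 71 77
f 75 77 76
f 76 77 78
f 76 78 74
f 77 71 79
f 77 79 78
f 78 79 80
f 78 80 74
f 79 71 81
f 79 81 80
f 80 81 82
f 80 82 74
f 81 71 83
f 81 83 82
f 82 83 84
f 82 84 74
f 83 71 85
f 83 85 84
f 84 85 86
f 84 86 74
f 85 71 87
f 85 87 86
f 86 87 88
f 86 88 74
f 87 71 89
f 87 89 88
f 88 89 90
f 88 90 74
f 89 71 72
f 89 72 90
f 90 72 73
f 90 73 74
f 92 91 94
f 92 94 93
f 94 91 95
f 94 95 93
f 95 91 96
f 95 96 93
f 96 91 97
f 96 97 93
f 97 91 98
f 97 98 93
f 98 91 99
f 98 99 93
f 99 91 100
f 99 100 93
f 100 91 101
f 100 101 93
f 101 91 92
f 101 92 93
f 103 102 106
f 103 106 104
f 104 106 107
f 104 107 105
f 106 102 108
f 106 108 107
f 107 108 109
f 107 109 105
f 108 102 110
f 108 110 109
f 109 110 111
f 109 111 105
f 110 102 112
f 110 112 111
f 111 112 113
f 111 113 105
f 112 102 114
f 112 114 113
f 113 114 115
f 113 115 105
f 114 102 116
f 114 116 115
f 115 116 117
f 115 117 105
f 116 102 118
f 116 118 117
f 117 118 119
f 117 119 105
f 118 102 120
f 118 120 119
f 119 120 121
f 119 121 105
f 120 102 122
f 120 122 121
f 121 122 123
f 121 123 105
f 122 102 124
f 122 124 123
f 123 124 125
f 123 125 105
f 124 102 126
f 124 126 125
f 125 126 127
f 125 127 105
f 126 102 103
f 126 103 127
f 127 103 104
f 127 104 105

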